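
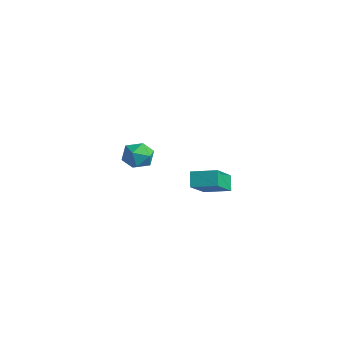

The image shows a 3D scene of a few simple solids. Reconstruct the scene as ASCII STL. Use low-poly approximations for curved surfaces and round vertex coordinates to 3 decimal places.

solid 
facet normal 0.518 0.616 0.593
outer loop
vertex -2.936 -2.558 -3.856
vertex -3.03 -3.11 -3.2
vertex -2.35 -3.177 -3.725
endloop
endfacet
facet normal 0.733 0.675 -0.085
outer loop
vertex -2.936 -2.558 -3.856
vertex -2.35 -3.177 -3.725
vertex -2.612 -2.994 -4.526
endloop
endfacet
facet normal 0.167 0.861 -0.480
outer loop
vertex -2.936 -2.558 -3.856
vertex -2.612 -2.994 -4.526
vertex -3.455 -2.813 -4.495
endloop
endfacet
facet normal -0.396 0.917 -0.044
outer loop
vertex -2.936 -2.558 -3.856
vertex -3.455 -2.813 -4.495
vertex -3.713 -2.885 -3.676
endloop
endfacet
facet normal -0.179 0.765 0.618
outer loop
vertex -2.936 -2.558 -3.856
vertex -3.713 -2.885 -3.676
vertex -3.03 -3.11 -3.2
endloop
endfacet
facet normal 0.952 0.032 -0.304
outer loop
vertex -2.612 -2.994 -4.526
vertex -2.35 -3.177 -3.725
vertex -2.507 -3.815 -4.284
endloop
endfacet
facet normal 0.606 -0.064 0.793
outer loop
vertex -2.35 -3.177 -3.725
vertex -3.03 -3.11 -3.2
vertex -2.765 -3.887 -3.465
endloop
endfacet
facet normal -0.522 0.179 0.834
outer loop
vertex -3.03 -3.11 -3.2
vertex -3.713 -2.885 -3.676
vertex -3.608 -3.706 -3.434
endloop
endfacet
facet normal -0.874 0.424 -0.238
outer loop
vertex -3.713 -2.885 -3.676
vertex -3.455 -2.813 -4.495
vertex -3.87 -3.523 -4.235
endloop
endfacet
facet normal 0.037 0.334 -0.942
outer loop
vertex -3.455 -2.813 -4.495
vertex -2.612 -2.994 -4.526
vertex -3.19 -3.59 -4.76
endloop
endfacet
facet normal 0.396 -0.917 0.044
outer loop
vertex -3.284 -4.142 -4.104
vertex -2.507 -3.815 -4.284
vertex -2.765 -3.887 -3.465
endloop
endfacet
facet normal -0.167 -0.861 0.480
outer loop
vertex -3.284 -4.142 -4.104
vertex -2.765 -3.887 -3.465
vertex -3.608 -3.706 -3.434
endloop
endfacet
facet normal -0.733 -0.675 0.085
outer loop
vertex -3.284 -4.142 -4.104
vertex -3.608 -3.706 -3.434
vertex -3.87 -3.523 -4.235
endloop
endfacet
facet normal -0.518 -0.616 -0.593
outer loop
vertex -3.284 -4.142 -4.104
vertex -3.87 -3.523 -4.235
vertex -3.19 -3.59 -4.76
endloop
endfacet
facet normal 0.179 -0.765 -0.618
outer loop
vertex -3.284 -4.142 -4.104
vertex -3.19 -3.59 -4.76
vertex -2.507 -3.815 -4.284
endloop
endfacet
facet normal 0.874 -0.424 0.238
outer loop
vertex -2.765 -3.887 -3.465
vertex -2.507 -3.815 -4.284
vertex -2.35 -3.177 -3.725
endloop
endfacet
facet normal -0.037 -0.334 0.942
outer loop
vertex -3.608 -3.706 -3.434
vertex -2.765 -3.887 -3.465
vertex -3.03 -3.11 -3.2
endloop
endfacet
facet normal -0.952 -0.032 0.304
outer loop
vertex -3.87 -3.523 -4.235
vertex -3.608 -3.706 -3.434
vertex -3.713 -2.885 -3.676
endloop
endfacet
facet normal -0.606 0.064 -0.793
outer loop
vertex -3.19 -3.59 -4.76
vertex -3.87 -3.523 -4.235
vertex -3.455 -2.813 -4.495
endloop
endfacet
facet normal 0.522 -0.179 -0.834
outer loop
vertex -2.507 -3.815 -4.284
vertex -3.19 -3.59 -4.76
vertex -2.612 -2.994 -4.526
endloop
endfacet
facet normal -0.730 -0.653 -0.201
outer loop
vertex 2.35 -4.252 -2.1
vertex 1.455 -2.866 -3.351
vertex 2.805 -4.557 -2.763
endloop
endfacet
facet normal 0.432 -0.669 0.604
outer loop
vertex 3.725 -3.734 -2.509
vertex 2.35 -4.252 -2.1
vertex 2.805 -4.557 -2.763
endloop
endfacet
facet normal -0.730 -0.653 -0.202
outer loop
vertex 2.805 -4.557 -2.763
vertex 1.455 -2.866 -3.351
vertex 1.911 -3.171 -4.014
endloop
endfacet
facet normal 0.530 -0.354 -0.771
outer loop
vertex 1.911 -3.171 -4.014
vertex 3.725 -3.734 -2.509
vertex 2.805 -4.557 -2.763
endloop
endfacet
facet normal -0.529 0.354 0.771
outer loop
vertex 2.35 -4.252 -2.1
vertex 2.375 -2.043 -3.097
vertex 1.455 -2.866 -3.351
endloop
endfacet
facet normal 0.432 -0.669 0.605
outer loop
vertex 3.269 -3.429 -1.846
vertex 2.35 -4.252 -2.1
vertex 3.725 -3.734 -2.509
endloop
endfacet
facet normal -0.530 0.354 0.771
outer loop
vertex 3.269 -3.429 -1.846
vertex 2.375 -2.043 -3.097
vertex 2.35 -4.252 -2.1
endloop
endfacet
facet normal -0.432 0.669 -0.605
outer loop
vertex 1.455 -2.866 -3.351
vertex 2.375 -2.043 -3.097
vertex 1.911 -3.171 -4.014
endloop
endfacet
facet normal 0.530 -0.354 -0.771
outer loop
vertex 2.83 -2.348 -3.76
vertex 3.725 -3.734 -2.509
vertex 1.911 -3.171 -4.014
endloop
endfacet
facet normal -0.432 0.669 -0.604
outer loop
vertex 1.911 -3.171 -4.014
vertex 2.375 -2.043 -3.097
vertex 2.83 -2.348 -3.76
endloop
endfacet
facet normal 0.730 0.653 0.202
outer loop
vertex 2.83 -2.348 -3.76
vertex 3.269 -3.429 -1.846
vertex 3.725 -3.734 -2.509
endloop
endfacet
facet normal 0.730 0.653 0.201
outer loop
vertex 2.375 -2.043 -3.097
vertex 3.269 -3.429 -1.846
vertex 2.83 -2.348 -3.76
endloop
endfacet

endsolid


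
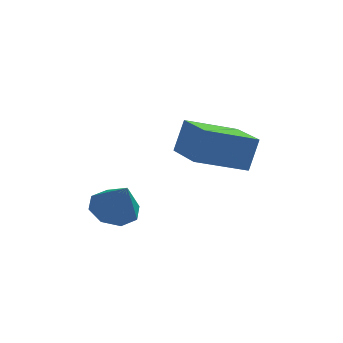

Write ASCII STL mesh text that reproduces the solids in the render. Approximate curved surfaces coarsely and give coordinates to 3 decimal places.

solid 
facet normal -0.363 0.396 -0.843
outer loop
vertex -0.164 -0.34 -3.807
vertex -0.835 -0.204 -3.454
vertex -0.181 0.191 -3.55
endloop
endfacet
facet normal 0.991 -0.031 0.130
outer loop
vertex -0.164 -0.34 -3.807
vertex -0.181 0.191 -3.55
vertex -0.365 -0.716 -2.366
endloop
endfacet
facet normal -0.363 0.397 -0.843
outer loop
vertex -0.181 0.191 -3.55
vertex -0.835 -0.204 -3.454
vertex -0.581 0.49 -3.237
endloop
endfacet
facet normal 0.734 0.479 0.481
outer loop
vertex -0.181 0.191 -3.55
vertex -0.581 0.49 -3.237
vertex -0.365 -0.716 -2.366
endloop
endfacet
facet normal -0.364 0.397 -0.843
outer loop
vertex -0.581 0.49 -3.237
vertex -0.835 -0.204 -3.454
vertex -1.13 0.382 -3.051
endloop
endfacet
facet normal 0.150 0.596 0.789
outer loop
vertex -0.581 0.49 -3.237
vertex -1.13 0.382 -3.051
vertex -0.365 -0.716 -2.366
endloop
endfacet
facet normal -0.365 0.396 -0.843
outer loop
vertex -1.13 0.382 -3.051
vertex -0.835 -0.204 -3.454
vertex -1.506 -0.069 -3.1
endloop
endfacet
facet normal -0.418 0.253 0.873
outer loop
vertex -1.13 0.382 -3.051
vertex -1.506 -0.069 -3.1
vertex -0.365 -0.716 -2.366
endloop
endfacet
facet normal -0.365 0.397 -0.842
outer loop
vertex -1.506 -0.069 -3.1
vertex -0.835 -0.204 -3.454
vertex -1.489 -0.599 -3.357
endloop
endfacet
facet normal -0.639 -0.352 0.684
outer loop
vertex -1.506 -0.069 -3.1
vertex -1.489 -0.599 -3.357
vertex -0.365 -0.716 -2.366
endloop
endfacet
facet normal -0.364 0.396 -0.843
outer loop
vertex -1.489 -0.599 -3.357
vertex -0.835 -0.204 -3.454
vertex -1.089 -0.898 -3.67
endloop
endfacet
facet normal -0.383 -0.861 0.333
outer loop
vertex -1.489 -0.599 -3.357
vertex -1.089 -0.898 -3.67
vertex -0.365 -0.716 -2.366
endloop
endfacet
facet normal -0.365 0.396 -0.843
outer loop
vertex -1.089 -0.898 -3.67
vertex -0.835 -0.204 -3.454
vertex -0.541 -0.791 -3.857
endloop
endfacet
facet normal 0.200 -0.979 0.026
outer loop
vertex -1.089 -0.898 -3.67
vertex -0.541 -0.791 -3.857
vertex -0.365 -0.716 -2.366
endloop
endfacet
facet normal -0.363 0.397 -0.843
outer loop
vertex -0.541 -0.791 -3.857
vertex -0.835 -0.204 -3.454
vertex -0.164 -0.34 -3.807
endloop
endfacet
facet normal 0.769 -0.636 -0.059
outer loop
vertex -0.541 -0.791 -3.857
vertex -0.164 -0.34 -3.807
vertex -0.365 -0.716 -2.366
endloop
endfacet
facet normal -0.865 -0.379 0.329
outer loop
vertex 1.754 -0.553 -0.076
vertex 0.992 0.925 -0.378
vertex 1.503 -0.898 -1.133
endloop
endfacet
facet normal 0.451 -0.875 0.178
outer loop
vertex 2.948 -0.265 -1.682
vertex 1.754 -0.553 -0.076
vertex 1.503 -0.898 -1.133
endloop
endfacet
facet normal -0.865 -0.379 0.329
outer loop
vertex 1.503 -0.898 -1.133
vertex 0.992 0.925 -0.378
vertex 0.741 0.58 -1.435
endloop
endfacet
facet normal -0.220 -0.303 -0.927
outer loop
vertex 0.741 0.58 -1.435
vertex 2.948 -0.265 -1.682
vertex 1.503 -0.898 -1.133
endloop
endfacet
facet normal 0.220 0.303 0.927
outer loop
vertex 1.754 -0.553 -0.076
vertex 2.437 1.558 -0.927
vertex 0.992 0.925 -0.378
endloop
endfacet
facet normal 0.451 -0.875 0.178
outer loop
vertex 3.199 0.08 -0.625
vertex 1.754 -0.553 -0.076
vertex 2.948 -0.265 -1.682
endloop
endfacet
facet normal 0.220 0.303 0.927
outer loop
vertex 3.199 0.08 -0.625
vertex 2.437 1.558 -0.927
vertex 1.754 -0.553 -0.076
endloop
endfacet
facet normal -0.451 0.875 -0.178
outer loop
vertex 0.992 0.925 -0.378
vertex 2.437 1.558 -0.927
vertex 0.741 0.58 -1.435
endloop
endfacet
facet normal -0.220 -0.303 -0.927
outer loop
vertex 2.186 1.213 -1.984
vertex 2.948 -0.265 -1.682
vertex 0.741 0.58 -1.435
endloop
endfacet
facet normal -0.451 0.875 -0.178
outer loop
vertex 0.741 0.58 -1.435
vertex 2.437 1.558 -0.927
vertex 2.186 1.213 -1.984
endloop
endfacet
facet normal 0.865 0.379 -0.329
outer loop
vertex 2.186 1.213 -1.984
vertex 3.199 0.08 -0.625
vertex 2.948 -0.265 -1.682
endloop
endfacet
facet normal 0.865 0.379 -0.329
outer loop
vertex 2.437 1.558 -0.927
vertex 3.199 0.08 -0.625
vertex 2.186 1.213 -1.984
endloop
endfacet

endsolid


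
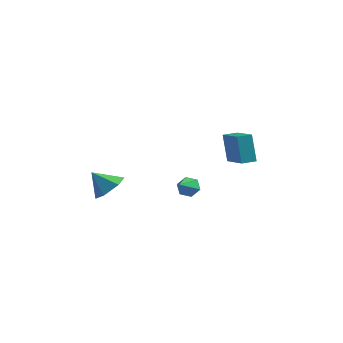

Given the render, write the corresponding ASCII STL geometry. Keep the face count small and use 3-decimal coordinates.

solid 
facet normal -0.037 0.839 -0.543
outer loop
vertex 0.625 3.803 -2.079
vertex 0.312 4.121 -1.566
vertex 0.991 4.126 -1.605
endloop
endfacet
facet normal 0.799 -0.550 -0.242
outer loop
vertex 0.625 3.803 -2.079
vertex 0.991 4.126 -1.605
vertex 0.368 2.839 -0.734
endloop
endfacet
facet normal -0.037 0.838 -0.544
outer loop
vertex 0.991 4.126 -1.605
vertex 0.312 4.121 -1.566
vertex 0.677 4.445 -1.092
endloop
endfacet
facet normal 0.841 -0.041 0.540
outer loop
vertex 0.991 4.126 -1.605
vertex 0.677 4.445 -1.092
vertex 0.368 2.839 -0.734
endloop
endfacet
facet normal -0.037 0.838 -0.544
outer loop
vertex 0.677 4.445 -1.092
vertex 0.312 4.121 -1.566
vertex -0.002 4.44 -1.053
endloop
endfacet
facet normal 0.055 0.207 0.977
outer loop
vertex 0.677 4.445 -1.092
vertex -0.002 4.44 -1.053
vertex 0.368 2.839 -0.734
endloop
endfacet
facet normal -0.036 0.839 -0.544
outer loop
vertex -0.002 4.44 -1.053
vertex 0.312 4.121 -1.566
vertex -0.367 4.117 -1.527
endloop
endfacet
facet normal -0.773 -0.053 0.632
outer loop
vertex -0.002 4.44 -1.053
vertex -0.367 4.117 -1.527
vertex 0.368 2.839 -0.734
endloop
endfacet
facet normal -0.036 0.838 -0.544
outer loop
vertex -0.367 4.117 -1.527
vertex 0.312 4.121 -1.566
vertex -0.054 3.798 -2.039
endloop
endfacet
facet normal -0.815 -0.561 -0.149
outer loop
vertex -0.367 4.117 -1.527
vertex -0.054 3.798 -2.039
vertex 0.368 2.839 -0.734
endloop
endfacet
facet normal -0.038 0.839 -0.543
outer loop
vertex -0.054 3.798 -2.039
vertex 0.312 4.121 -1.566
vertex 0.625 3.803 -2.079
endloop
endfacet
facet normal -0.029 -0.810 -0.586
outer loop
vertex -0.054 3.798 -2.039
vertex 0.625 3.803 -2.079
vertex 0.368 2.839 -0.734
endloop
endfacet
facet normal -0.695 0.621 -0.362
outer loop
vertex 2.407 3.766 2.987
vertex 2.962 4.383 2.981
vertex 2.867 3.335 1.365
endloop
endfacet
facet normal -0.670 -0.742 0.007
outer loop
vertex 4.158 2.177 2.039
vertex 2.407 3.766 2.987
vertex 2.867 3.335 1.365
endloop
endfacet
facet normal -0.693 0.622 -0.363
outer loop
vertex 2.867 3.335 1.365
vertex 2.962 4.383 2.981
vertex 3.423 3.951 1.359
endloop
endfacet
facet normal 0.264 -0.248 -0.932
outer loop
vertex 3.423 3.951 1.359
vertex 4.158 2.177 2.039
vertex 2.867 3.335 1.365
endloop
endfacet
facet normal -0.265 0.247 0.932
outer loop
vertex 2.407 3.766 2.987
vertex 4.253 3.225 3.655
vertex 2.962 4.383 2.981
endloop
endfacet
facet normal -0.670 -0.742 0.007
outer loop
vertex 3.697 2.609 3.661
vertex 2.407 3.766 2.987
vertex 4.158 2.177 2.039
endloop
endfacet
facet normal -0.265 0.248 0.932
outer loop
vertex 3.697 2.609 3.661
vertex 4.253 3.225 3.655
vertex 2.407 3.766 2.987
endloop
endfacet
facet normal 0.670 0.742 -0.007
outer loop
vertex 2.962 4.383 2.981
vertex 4.253 3.225 3.655
vertex 3.423 3.951 1.359
endloop
endfacet
facet normal 0.265 -0.247 -0.932
outer loop
vertex 4.713 2.794 2.033
vertex 4.158 2.177 2.039
vertex 3.423 3.951 1.359
endloop
endfacet
facet normal 0.670 0.743 -0.007
outer loop
vertex 3.423 3.951 1.359
vertex 4.253 3.225 3.655
vertex 4.713 2.794 2.033
endloop
endfacet
facet normal 0.695 -0.621 0.363
outer loop
vertex 4.713 2.794 2.033
vertex 3.697 2.609 3.661
vertex 4.158 2.177 2.039
endloop
endfacet
facet normal 0.694 -0.623 0.362
outer loop
vertex 4.253 3.225 3.655
vertex 3.697 2.609 3.661
vertex 4.713 2.794 2.033
endloop
endfacet
facet normal 0.687 0.109 -0.718
outer loop
vertex -2.451 2.055 -0.474
vertex -2.995 1.448 -1.087
vertex -3.158 2.455 -1.09
endloop
endfacet
facet normal -0.175 0.722 0.670
outer loop
vertex -2.451 2.055 -0.474
vertex -3.158 2.455 -1.09
vertex -3.985 1.292 -0.053
endloop
endfacet
facet normal 0.688 0.109 -0.717
outer loop
vertex -3.158 2.455 -1.09
vertex -2.995 1.448 -1.087
vertex -3.702 1.848 -1.704
endloop
endfacet
facet normal -0.779 0.622 0.076
outer loop
vertex -3.158 2.455 -1.09
vertex -3.702 1.848 -1.704
vertex -3.985 1.292 -0.053
endloop
endfacet
facet normal 0.688 0.108 -0.718
outer loop
vertex -3.702 1.848 -1.704
vertex -2.995 1.448 -1.087
vertex -3.539 0.841 -1.7
endloop
endfacet
facet normal -0.963 -0.157 -0.218
outer loop
vertex -3.702 1.848 -1.704
vertex -3.539 0.841 -1.7
vertex -3.985 1.292 -0.053
endloop
endfacet
facet normal 0.688 0.108 -0.718
outer loop
vertex -3.539 0.841 -1.7
vertex -2.995 1.448 -1.087
vertex -2.832 0.441 -1.083
endloop
endfacet
facet normal -0.544 -0.835 0.081
outer loop
vertex -3.539 0.841 -1.7
vertex -2.832 0.441 -1.083
vertex -3.985 1.292 -0.053
endloop
endfacet
facet normal 0.688 0.108 -0.718
outer loop
vertex -2.832 0.441 -1.083
vertex -2.995 1.448 -1.087
vertex -2.288 1.048 -0.47
endloop
endfacet
facet normal 0.060 -0.735 0.675
outer loop
vertex -2.832 0.441 -1.083
vertex -2.288 1.048 -0.47
vertex -3.985 1.292 -0.053
endloop
endfacet
facet normal 0.688 0.108 -0.718
outer loop
vertex -2.288 1.048 -0.47
vertex -2.995 1.448 -1.087
vertex -2.451 2.055 -0.474
endloop
endfacet
facet normal 0.244 0.043 0.969
outer loop
vertex -2.288 1.048 -0.47
vertex -2.451 2.055 -0.474
vertex -3.985 1.292 -0.053
endloop
endfacet

endsolid


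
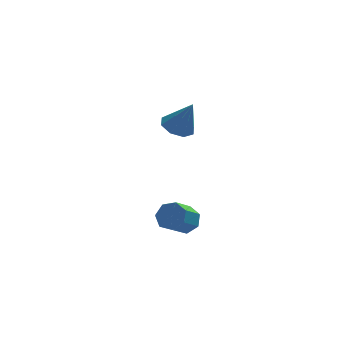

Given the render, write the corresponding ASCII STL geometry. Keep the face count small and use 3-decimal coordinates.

solid 
facet normal 0.570 0.516 -0.639
outer loop
vertex -1.74 -1.079 -2.913
vertex -2.042 -1.429 -3.465
vertex -2.251 -0.814 -3.155
endloop
endfacet
facet normal 0.071 0.744 0.664
outer loop
vertex -1.74 -1.079 -2.913
vertex -2.251 -0.814 -3.155
vertex -2.515 -1.781 -2.043
endloop
endfacet
facet normal 0.073 0.744 0.664
outer loop
vertex -2.515 -1.781 -2.043
vertex -2.251 -0.814 -3.155
vertex -3.026 -1.515 -2.285
endloop
endfacet
facet normal -0.571 -0.515 0.640
outer loop
vertex -2.515 -1.781 -2.043
vertex -3.026 -1.515 -2.285
vertex -2.818 -2.131 -2.595
endloop
endfacet
facet normal 0.570 0.516 -0.640
outer loop
vertex -2.251 -0.814 -3.155
vertex -2.042 -1.429 -3.465
vertex -2.605 -1.012 -3.63
endloop
endfacet
facet normal -0.595 0.796 0.112
outer loop
vertex -2.251 -0.814 -3.155
vertex -2.605 -1.012 -3.63
vertex -3.026 -1.515 -2.285
endloop
endfacet
facet normal -0.594 0.797 0.112
outer loop
vertex -3.026 -1.515 -2.285
vertex -2.605 -1.012 -3.63
vertex -3.381 -1.713 -2.76
endloop
endfacet
facet normal -0.570 -0.515 0.640
outer loop
vertex -3.026 -1.515 -2.285
vertex -3.381 -1.713 -2.76
vertex -2.818 -2.131 -2.595
endloop
endfacet
facet normal 0.570 0.516 -0.640
outer loop
vertex -2.605 -1.012 -3.63
vertex -2.042 -1.429 -3.465
vertex -2.536 -1.524 -3.981
endloop
endfacet
facet normal -0.814 0.250 -0.525
outer loop
vertex -2.605 -1.012 -3.63
vertex -2.536 -1.524 -3.981
vertex -3.381 -1.713 -2.76
endloop
endfacet
facet normal -0.814 0.248 -0.525
outer loop
vertex -3.381 -1.713 -2.76
vertex -2.536 -1.524 -3.981
vertex -3.311 -2.226 -3.111
endloop
endfacet
facet normal -0.570 -0.515 0.640
outer loop
vertex -3.381 -1.713 -2.76
vertex -3.311 -2.226 -3.111
vertex -2.818 -2.131 -2.595
endloop
endfacet
facet normal 0.570 0.516 -0.640
outer loop
vertex -2.536 -1.524 -3.981
vertex -2.042 -1.429 -3.465
vertex -2.094 -1.965 -3.943
endloop
endfacet
facet normal -0.420 -0.487 -0.766
outer loop
vertex -2.536 -1.524 -3.981
vertex -2.094 -1.965 -3.943
vertex -3.311 -2.226 -3.111
endloop
endfacet
facet normal -0.419 -0.487 -0.766
outer loop
vertex -3.311 -2.226 -3.111
vertex -2.094 -1.965 -3.943
vertex -2.869 -2.666 -3.073
endloop
endfacet
facet normal -0.569 -0.517 0.639
outer loop
vertex -3.311 -2.226 -3.111
vertex -2.869 -2.666 -3.073
vertex -2.818 -2.131 -2.595
endloop
endfacet
facet normal 0.570 0.515 -0.640
outer loop
vertex -2.094 -1.965 -3.943
vertex -2.042 -1.429 -3.465
vertex -1.614 -2.002 -3.545
endloop
endfacet
facet normal 0.291 -0.855 -0.430
outer loop
vertex -2.094 -1.965 -3.943
vertex -1.614 -2.002 -3.545
vertex -2.869 -2.666 -3.073
endloop
endfacet
facet normal 0.290 -0.854 -0.431
outer loop
vertex -2.869 -2.666 -3.073
vertex -1.614 -2.002 -3.545
vertex -2.389 -2.704 -2.675
endloop
endfacet
facet normal -0.570 -0.516 0.639
outer loop
vertex -2.869 -2.666 -3.073
vertex -2.389 -2.704 -2.675
vertex -2.818 -2.131 -2.595
endloop
endfacet
facet normal 0.570 0.515 -0.640
outer loop
vertex -1.614 -2.002 -3.545
vertex -2.042 -1.429 -3.465
vertex -1.456 -1.608 -3.087
endloop
endfacet
facet normal 0.782 -0.580 0.229
outer loop
vertex -1.614 -2.002 -3.545
vertex -1.456 -1.608 -3.087
vertex -2.389 -2.704 -2.675
endloop
endfacet
facet normal 0.782 -0.580 0.229
outer loop
vertex -2.389 -2.704 -2.675
vertex -1.456 -1.608 -3.087
vertex -2.231 -2.31 -2.217
endloop
endfacet
facet normal -0.569 -0.516 0.640
outer loop
vertex -2.389 -2.704 -2.675
vertex -2.231 -2.31 -2.217
vertex -2.818 -2.131 -2.595
endloop
endfacet
facet normal 0.570 0.516 -0.639
outer loop
vertex -1.456 -1.608 -3.087
vertex -2.042 -1.429 -3.465
vertex -1.74 -1.079 -2.913
endloop
endfacet
facet normal 0.685 0.132 0.717
outer loop
vertex -1.456 -1.608 -3.087
vertex -1.74 -1.079 -2.913
vertex -2.231 -2.31 -2.217
endloop
endfacet
facet normal 0.685 0.132 0.717
outer loop
vertex -2.231 -2.31 -2.217
vertex -1.74 -1.079 -2.913
vertex -2.515 -1.781 -2.043
endloop
endfacet
facet normal -0.569 -0.516 0.640
outer loop
vertex -2.231 -2.31 -2.217
vertex -2.515 -1.781 -2.043
vertex -2.818 -2.131 -2.595
endloop
endfacet
facet normal -0.353 0.221 -0.909
outer loop
vertex -0.58 3.198 -1.303
vertex -1.187 3.647 -0.958
vertex -0.415 3.806 -1.219
endloop
endfacet
facet normal 0.964 -0.264 0.017
outer loop
vertex -0.58 3.198 -1.303
vertex -0.415 3.806 -1.219
vertex -0.593 3.273 0.578
endloop
endfacet
facet normal -0.353 0.221 -0.909
outer loop
vertex -0.415 3.806 -1.219
vertex -1.187 3.647 -0.958
vertex -0.703 4.321 -0.982
endloop
endfacet
facet normal 0.891 0.403 0.208
outer loop
vertex -0.415 3.806 -1.219
vertex -0.703 4.321 -0.982
vertex -0.593 3.273 0.578
endloop
endfacet
facet normal -0.353 0.221 -0.909
outer loop
vertex -0.703 4.321 -0.982
vertex -1.187 3.647 -0.958
vertex -1.274 4.441 -0.731
endloop
endfacet
facet normal 0.382 0.779 0.497
outer loop
vertex -0.703 4.321 -0.982
vertex -1.274 4.441 -0.731
vertex -0.593 3.273 0.578
endloop
endfacet
facet normal -0.351 0.222 -0.910
outer loop
vertex -1.274 4.441 -0.731
vertex -1.187 3.647 -0.958
vertex -1.794 4.097 -0.614
endloop
endfacet
facet normal -0.267 0.646 0.715
outer loop
vertex -1.274 4.441 -0.731
vertex -1.794 4.097 -0.614
vertex -0.593 3.273 0.578
endloop
endfacet
facet normal -0.352 0.221 -0.910
outer loop
vertex -1.794 4.097 -0.614
vertex -1.187 3.647 -0.958
vertex -1.959 3.489 -0.698
endloop
endfacet
facet normal -0.673 0.081 0.735
outer loop
vertex -1.794 4.097 -0.614
vertex -1.959 3.489 -0.698
vertex -0.593 3.273 0.578
endloop
endfacet
facet normal -0.352 0.222 -0.909
outer loop
vertex -1.959 3.489 -0.698
vertex -1.187 3.647 -0.958
vertex -1.672 2.974 -0.935
endloop
endfacet
facet normal -0.601 -0.585 0.544
outer loop
vertex -1.959 3.489 -0.698
vertex -1.672 2.974 -0.935
vertex -0.593 3.273 0.578
endloop
endfacet
facet normal -0.351 0.222 -0.909
outer loop
vertex -1.672 2.974 -0.935
vertex -1.187 3.647 -0.958
vertex -1.101 2.854 -1.185
endloop
endfacet
facet normal -0.091 -0.963 0.255
outer loop
vertex -1.672 2.974 -0.935
vertex -1.101 2.854 -1.185
vertex -0.593 3.273 0.578
endloop
endfacet
facet normal -0.352 0.222 -0.909
outer loop
vertex -1.101 2.854 -1.185
vertex -1.187 3.647 -0.958
vertex -0.58 3.198 -1.303
endloop
endfacet
facet normal 0.556 -0.830 0.037
outer loop
vertex -1.101 2.854 -1.185
vertex -0.58 3.198 -1.303
vertex -0.593 3.273 0.578
endloop
endfacet

endsolid


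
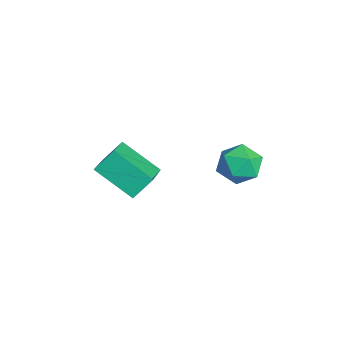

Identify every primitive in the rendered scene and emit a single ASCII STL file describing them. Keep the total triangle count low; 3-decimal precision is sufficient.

solid 
facet normal -0.839 0.319 -0.441
outer loop
vertex -5.053 -4.07 -3.096
vertex -5.195 -3.233 -2.22
vertex -3.964 -2.73 -4.201
endloop
endfacet
facet normal 0.116 -0.686 -0.718
outer loop
vertex -2.285 -3.367 -3.32
vertex -5.053 -4.07 -3.096
vertex -3.964 -2.73 -4.201
endloop
endfacet
facet normal -0.839 0.318 -0.441
outer loop
vertex -3.964 -2.73 -4.201
vertex -5.195 -3.233 -2.22
vertex -4.106 -1.892 -3.325
endloop
endfacet
facet normal 0.531 0.654 -0.539
outer loop
vertex -4.106 -1.892 -3.325
vertex -2.285 -3.367 -3.32
vertex -3.964 -2.73 -4.201
endloop
endfacet
facet normal -0.531 -0.654 0.539
outer loop
vertex -5.053 -4.07 -3.096
vertex -3.516 -3.87 -1.339
vertex -5.195 -3.233 -2.22
endloop
endfacet
facet normal 0.116 -0.686 -0.718
outer loop
vertex -3.374 -4.708 -2.215
vertex -5.053 -4.07 -3.096
vertex -2.285 -3.367 -3.32
endloop
endfacet
facet normal -0.531 -0.654 0.539
outer loop
vertex -3.374 -4.708 -2.215
vertex -3.516 -3.87 -1.339
vertex -5.053 -4.07 -3.096
endloop
endfacet
facet normal -0.116 0.686 0.718
outer loop
vertex -5.195 -3.233 -2.22
vertex -3.516 -3.87 -1.339
vertex -4.106 -1.892 -3.325
endloop
endfacet
facet normal 0.531 0.654 -0.539
outer loop
vertex -2.427 -2.53 -2.444
vertex -2.285 -3.367 -3.32
vertex -4.106 -1.892 -3.325
endloop
endfacet
facet normal -0.116 0.686 0.718
outer loop
vertex -4.106 -1.892 -3.325
vertex -3.516 -3.87 -1.339
vertex -2.427 -2.53 -2.444
endloop
endfacet
facet normal 0.839 -0.319 0.440
outer loop
vertex -2.427 -2.53 -2.444
vertex -3.374 -4.708 -2.215
vertex -2.285 -3.367 -3.32
endloop
endfacet
facet normal 0.839 -0.319 0.441
outer loop
vertex -3.516 -3.87 -1.339
vertex -3.374 -4.708 -2.215
vertex -2.427 -2.53 -2.444
endloop
endfacet
facet normal 0.121 -0.083 0.989
outer loop
vertex -3.174 1.215 -1.503
vertex -2.643 0.343 -1.641
vertex -2.152 1.248 -1.625
endloop
endfacet
facet normal 0.075 0.602 0.795
outer loop
vertex -3.174 1.215 -1.503
vertex -2.152 1.248 -1.625
vertex -2.749 1.944 -2.095
endloop
endfacet
facet normal -0.550 0.696 0.462
outer loop
vertex -3.174 1.215 -1.503
vertex -2.749 1.944 -2.095
vertex -3.61 1.467 -2.402
endloop
endfacet
facet normal -0.890 0.069 0.451
outer loop
vertex -3.174 1.215 -1.503
vertex -3.61 1.467 -2.402
vertex -3.544 0.478 -2.121
endloop
endfacet
facet normal -0.476 -0.413 0.777
outer loop
vertex -3.174 1.215 -1.503
vertex -3.544 0.478 -2.121
vertex -2.643 0.343 -1.641
endloop
endfacet
facet normal 0.597 0.733 0.326
outer loop
vertex -2.749 1.944 -2.095
vertex -2.152 1.248 -1.625
vertex -1.956 1.522 -2.599
endloop
endfacet
facet normal 0.670 -0.375 0.640
outer loop
vertex -2.152 1.248 -1.625
vertex -2.643 0.343 -1.641
vertex -1.89 0.533 -2.318
endloop
endfacet
facet normal -0.294 -0.908 0.297
outer loop
vertex -2.643 0.343 -1.641
vertex -3.544 0.478 -2.121
vertex -2.751 0.056 -2.625
endloop
endfacet
facet normal -0.964 -0.130 -0.231
outer loop
vertex -3.544 0.478 -2.121
vertex -3.61 1.467 -2.402
vertex -3.348 0.752 -3.095
endloop
endfacet
facet normal -0.414 0.885 -0.213
outer loop
vertex -3.61 1.467 -2.402
vertex -2.749 1.944 -2.095
vertex -2.857 1.657 -3.079
endloop
endfacet
facet normal 0.890 -0.069 -0.451
outer loop
vertex -2.326 0.785 -3.217
vertex -1.956 1.522 -2.599
vertex -1.89 0.533 -2.318
endloop
endfacet
facet normal 0.550 -0.696 -0.462
outer loop
vertex -2.326 0.785 -3.217
vertex -1.89 0.533 -2.318
vertex -2.751 0.056 -2.625
endloop
endfacet
facet normal -0.075 -0.602 -0.795
outer loop
vertex -2.326 0.785 -3.217
vertex -2.751 0.056 -2.625
vertex -3.348 0.752 -3.095
endloop
endfacet
facet normal -0.121 0.083 -0.989
outer loop
vertex -2.326 0.785 -3.217
vertex -3.348 0.752 -3.095
vertex -2.857 1.657 -3.079
endloop
endfacet
facet normal 0.476 0.413 -0.777
outer loop
vertex -2.326 0.785 -3.217
vertex -2.857 1.657 -3.079
vertex -1.956 1.522 -2.599
endloop
endfacet
facet normal 0.964 0.130 0.231
outer loop
vertex -1.89 0.533 -2.318
vertex -1.956 1.522 -2.599
vertex -2.152 1.248 -1.625
endloop
endfacet
facet normal 0.414 -0.885 0.213
outer loop
vertex -2.751 0.056 -2.625
vertex -1.89 0.533 -2.318
vertex -2.643 0.343 -1.641
endloop
endfacet
facet normal -0.597 -0.733 -0.326
outer loop
vertex -3.348 0.752 -3.095
vertex -2.751 0.056 -2.625
vertex -3.544 0.478 -2.121
endloop
endfacet
facet normal -0.670 0.375 -0.640
outer loop
vertex -2.857 1.657 -3.079
vertex -3.348 0.752 -3.095
vertex -3.61 1.467 -2.402
endloop
endfacet
facet normal 0.294 0.908 -0.297
outer loop
vertex -1.956 1.522 -2.599
vertex -2.857 1.657 -3.079
vertex -2.749 1.944 -2.095
endloop
endfacet

endsolid


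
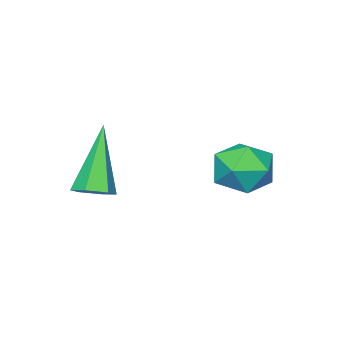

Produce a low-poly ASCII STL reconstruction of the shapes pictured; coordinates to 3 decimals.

solid 
facet normal 0.437 0.289 -0.852
outer loop
vertex 1.527 0.283 0.845
vertex 1.11 0.105 0.571
vertex 1.119 0.605 0.745
endloop
endfacet
facet normal 0.352 0.654 0.669
outer loop
vertex 1.527 0.283 0.845
vertex 1.119 0.605 0.745
vertex 0.25 -0.465 2.249
endloop
endfacet
facet normal 0.437 0.289 -0.852
outer loop
vertex 1.119 0.605 0.745
vertex 1.11 0.105 0.571
vertex 0.702 0.428 0.471
endloop
endfacet
facet normal -0.522 0.808 0.273
outer loop
vertex 1.119 0.605 0.745
vertex 0.702 0.428 0.471
vertex 0.25 -0.465 2.249
endloop
endfacet
facet normal 0.437 0.288 -0.852
outer loop
vertex 0.702 0.428 0.471
vertex 1.11 0.105 0.571
vertex 0.693 -0.073 0.297
endloop
endfacet
facet normal -0.975 0.088 -0.204
outer loop
vertex 0.702 0.428 0.471
vertex 0.693 -0.073 0.297
vertex 0.25 -0.465 2.249
endloop
endfacet
facet normal 0.436 0.290 -0.852
outer loop
vertex 0.693 -0.073 0.297
vertex 1.11 0.105 0.571
vertex 1.102 -0.395 0.397
endloop
endfacet
facet normal -0.550 -0.786 -0.283
outer loop
vertex 0.693 -0.073 0.297
vertex 1.102 -0.395 0.397
vertex 0.25 -0.465 2.249
endloop
endfacet
facet normal 0.437 0.289 -0.852
outer loop
vertex 1.102 -0.395 0.397
vertex 1.11 0.105 0.571
vertex 1.519 -0.218 0.671
endloop
endfacet
facet normal 0.324 -0.939 0.114
outer loop
vertex 1.102 -0.395 0.397
vertex 1.519 -0.218 0.671
vertex 0.25 -0.465 2.249
endloop
endfacet
facet normal 0.437 0.289 -0.852
outer loop
vertex 1.519 -0.218 0.671
vertex 1.11 0.105 0.571
vertex 1.527 0.283 0.845
endloop
endfacet
facet normal 0.777 -0.218 0.591
outer loop
vertex 1.519 -0.218 0.671
vertex 1.527 0.283 0.845
vertex 0.25 -0.465 2.249
endloop
endfacet
facet normal 0.399 0.657 0.639
outer loop
vertex -1.551 2.987 1.337
vertex -1.506 2.395 1.918
vertex -0.87 2.515 1.397
endloop
endfacet
facet normal 0.571 0.820 -0.034
outer loop
vertex -1.551 2.987 1.337
vertex -0.87 2.515 1.397
vertex -1.182 2.701 0.65
endloop
endfacet
facet normal -0.033 0.916 -0.399
outer loop
vertex -1.551 2.987 1.337
vertex -1.182 2.701 0.65
vertex -2.01 2.697 0.71
endloop
endfacet
facet normal -0.579 0.814 0.048
outer loop
vertex -1.551 2.987 1.337
vertex -2.01 2.697 0.71
vertex -2.211 2.508 1.493
endloop
endfacet
facet normal -0.311 0.654 0.690
outer loop
vertex -1.551 2.987 1.337
vertex -2.211 2.508 1.493
vertex -1.506 2.395 1.918
endloop
endfacet
facet normal 0.912 0.259 -0.317
outer loop
vertex -1.182 2.701 0.65
vertex -0.87 2.515 1.397
vertex -0.909 1.932 0.807
endloop
endfacet
facet normal 0.634 -0.004 0.773
outer loop
vertex -0.87 2.515 1.397
vertex -1.506 2.395 1.918
vertex -1.11 1.743 1.59
endloop
endfacet
facet normal -0.517 -0.009 0.856
outer loop
vertex -1.506 2.395 1.918
vertex -2.211 2.508 1.493
vertex -1.938 1.739 1.65
endloop
endfacet
facet normal -0.951 0.250 -0.184
outer loop
vertex -2.211 2.508 1.493
vertex -2.01 2.697 0.71
vertex -2.25 1.925 0.903
endloop
endfacet
facet normal -0.068 0.415 -0.907
outer loop
vertex -2.01 2.697 0.71
vertex -1.182 2.701 0.65
vertex -1.614 2.045 0.382
endloop
endfacet
facet normal 0.579 -0.814 -0.048
outer loop
vertex -1.569 1.453 0.963
vertex -0.909 1.932 0.807
vertex -1.11 1.743 1.59
endloop
endfacet
facet normal 0.033 -0.916 0.399
outer loop
vertex -1.569 1.453 0.963
vertex -1.11 1.743 1.59
vertex -1.938 1.739 1.65
endloop
endfacet
facet normal -0.571 -0.820 0.034
outer loop
vertex -1.569 1.453 0.963
vertex -1.938 1.739 1.65
vertex -2.25 1.925 0.903
endloop
endfacet
facet normal -0.399 -0.657 -0.639
outer loop
vertex -1.569 1.453 0.963
vertex -2.25 1.925 0.903
vertex -1.614 2.045 0.382
endloop
endfacet
facet normal 0.311 -0.654 -0.690
outer loop
vertex -1.569 1.453 0.963
vertex -1.614 2.045 0.382
vertex -0.909 1.932 0.807
endloop
endfacet
facet normal 0.951 -0.250 0.184
outer loop
vertex -1.11 1.743 1.59
vertex -0.909 1.932 0.807
vertex -0.87 2.515 1.397
endloop
endfacet
facet normal 0.068 -0.415 0.907
outer loop
vertex -1.938 1.739 1.65
vertex -1.11 1.743 1.59
vertex -1.506 2.395 1.918
endloop
endfacet
facet normal -0.912 -0.259 0.317
outer loop
vertex -2.25 1.925 0.903
vertex -1.938 1.739 1.65
vertex -2.211 2.508 1.493
endloop
endfacet
facet normal -0.634 0.004 -0.773
outer loop
vertex -1.614 2.045 0.382
vertex -2.25 1.925 0.903
vertex -2.01 2.697 0.71
endloop
endfacet
facet normal 0.517 0.009 -0.856
outer loop
vertex -0.909 1.932 0.807
vertex -1.614 2.045 0.382
vertex -1.182 2.701 0.65
endloop
endfacet

endsolid


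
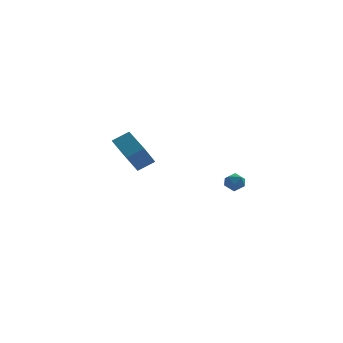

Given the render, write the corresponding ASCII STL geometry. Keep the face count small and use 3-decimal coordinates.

solid 
facet normal -0.330 -0.521 0.787
outer loop
vertex -2.426 2.766 2.769
vertex -3.369 4.461 3.495
vertex -3.427 2.473 2.155
endloop
endfacet
facet normal 0.455 -0.819 -0.350
outer loop
vertex -2.851 3.379 0.785
vertex -2.426 2.766 2.769
vertex -3.427 2.473 2.155
endloop
endfacet
facet normal -0.331 -0.521 0.787
outer loop
vertex -3.427 2.473 2.155
vertex -3.369 4.461 3.495
vertex -4.369 4.168 2.88
endloop
endfacet
facet normal -0.827 -0.242 -0.508
outer loop
vertex -4.369 4.168 2.88
vertex -2.851 3.379 0.785
vertex -3.427 2.473 2.155
endloop
endfacet
facet normal 0.827 0.242 0.508
outer loop
vertex -2.426 2.766 2.769
vertex -2.793 5.367 2.125
vertex -3.369 4.461 3.495
endloop
endfacet
facet normal 0.455 -0.818 -0.350
outer loop
vertex -1.851 3.672 1.4
vertex -2.426 2.766 2.769
vertex -2.851 3.379 0.785
endloop
endfacet
facet normal 0.827 0.242 0.508
outer loop
vertex -1.851 3.672 1.4
vertex -2.793 5.367 2.125
vertex -2.426 2.766 2.769
endloop
endfacet
facet normal -0.455 0.819 0.350
outer loop
vertex -3.369 4.461 3.495
vertex -2.793 5.367 2.125
vertex -4.369 4.168 2.88
endloop
endfacet
facet normal -0.827 -0.242 -0.508
outer loop
vertex -3.794 5.074 1.511
vertex -2.851 3.379 0.785
vertex -4.369 4.168 2.88
endloop
endfacet
facet normal -0.455 0.819 0.351
outer loop
vertex -4.369 4.168 2.88
vertex -2.793 5.367 2.125
vertex -3.794 5.074 1.511
endloop
endfacet
facet normal 0.331 0.521 -0.787
outer loop
vertex -3.794 5.074 1.511
vertex -1.851 3.672 1.4
vertex -2.851 3.379 0.785
endloop
endfacet
facet normal 0.331 0.520 -0.787
outer loop
vertex -2.793 5.367 2.125
vertex -1.851 3.672 1.4
vertex -3.794 5.074 1.511
endloop
endfacet
facet normal -0.935 0.198 -0.295
outer loop
vertex 2.301 -3.162 2.097
vertex 2.077 -3.687 2.453
vertex 2.116 -3.079 2.738
endloop
endfacet
facet normal -0.546 0.796 -0.261
outer loop
vertex 2.301 -3.162 2.097
vertex 2.116 -3.079 2.738
vertex 2.67 -2.775 2.506
endloop
endfacet
facet normal 0.015 0.720 -0.694
outer loop
vertex 2.301 -3.162 2.097
vertex 2.67 -2.775 2.506
vertex 2.973 -3.195 2.077
endloop
endfacet
facet normal -0.026 0.073 -0.997
outer loop
vertex 2.301 -3.162 2.097
vertex 2.973 -3.195 2.077
vertex 2.607 -3.759 2.045
endloop
endfacet
facet normal -0.612 -0.248 -0.751
outer loop
vertex 2.301 -3.162 2.097
vertex 2.607 -3.759 2.045
vertex 2.077 -3.687 2.453
endloop
endfacet
facet normal -0.303 0.862 0.406
outer loop
vertex 2.67 -2.775 2.506
vertex 2.116 -3.079 2.738
vertex 2.673 -3.061 3.115
endloop
endfacet
facet normal -0.931 -0.104 0.350
outer loop
vertex 2.116 -3.079 2.738
vertex 2.077 -3.687 2.453
vertex 2.307 -3.625 3.083
endloop
endfacet
facet normal -0.410 -0.827 -0.386
outer loop
vertex 2.077 -3.687 2.453
vertex 2.607 -3.759 2.045
vertex 2.61 -4.045 2.654
endloop
endfacet
facet normal 0.540 -0.306 -0.784
outer loop
vertex 2.607 -3.759 2.045
vertex 2.973 -3.195 2.077
vertex 3.164 -3.741 2.422
endloop
endfacet
facet normal 0.607 0.738 -0.294
outer loop
vertex 2.973 -3.195 2.077
vertex 2.67 -2.775 2.506
vertex 3.203 -3.133 2.707
endloop
endfacet
facet normal 0.026 -0.073 0.997
outer loop
vertex 2.979 -3.658 3.063
vertex 2.673 -3.061 3.115
vertex 2.307 -3.625 3.083
endloop
endfacet
facet normal -0.015 -0.720 0.694
outer loop
vertex 2.979 -3.658 3.063
vertex 2.307 -3.625 3.083
vertex 2.61 -4.045 2.654
endloop
endfacet
facet normal 0.546 -0.796 0.261
outer loop
vertex 2.979 -3.658 3.063
vertex 2.61 -4.045 2.654
vertex 3.164 -3.741 2.422
endloop
endfacet
facet normal 0.935 -0.198 0.295
outer loop
vertex 2.979 -3.658 3.063
vertex 3.164 -3.741 2.422
vertex 3.203 -3.133 2.707
endloop
endfacet
facet normal 0.612 0.248 0.751
outer loop
vertex 2.979 -3.658 3.063
vertex 3.203 -3.133 2.707
vertex 2.673 -3.061 3.115
endloop
endfacet
facet normal -0.540 0.306 0.784
outer loop
vertex 2.307 -3.625 3.083
vertex 2.673 -3.061 3.115
vertex 2.116 -3.079 2.738
endloop
endfacet
facet normal -0.607 -0.738 0.294
outer loop
vertex 2.61 -4.045 2.654
vertex 2.307 -3.625 3.083
vertex 2.077 -3.687 2.453
endloop
endfacet
facet normal 0.303 -0.862 -0.406
outer loop
vertex 3.164 -3.741 2.422
vertex 2.61 -4.045 2.654
vertex 2.607 -3.759 2.045
endloop
endfacet
facet normal 0.931 0.104 -0.350
outer loop
vertex 3.203 -3.133 2.707
vertex 3.164 -3.741 2.422
vertex 2.973 -3.195 2.077
endloop
endfacet
facet normal 0.410 0.827 0.386
outer loop
vertex 2.673 -3.061 3.115
vertex 3.203 -3.133 2.707
vertex 2.67 -2.775 2.506
endloop
endfacet

endsolid


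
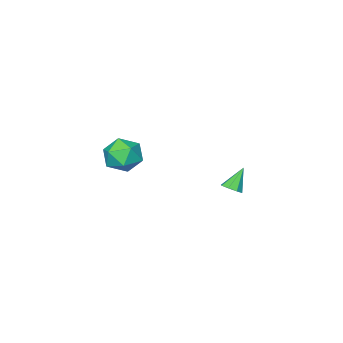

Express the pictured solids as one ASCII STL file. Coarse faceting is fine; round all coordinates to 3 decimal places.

solid 
facet normal 0.580 0.033 -0.814
outer loop
vertex -1.482 3.106 -1.748
vertex -1.904 3.303 -2.041
vertex -1.499 3.527 -1.743
endloop
endfacet
facet normal 0.552 0.012 0.834
outer loop
vertex -1.482 3.106 -1.748
vertex -1.499 3.527 -1.743
vertex -2.676 3.257 -0.959
endloop
endfacet
facet normal 0.580 0.035 -0.814
outer loop
vertex -1.499 3.527 -1.743
vertex -1.904 3.303 -2.041
vertex -1.754 3.816 -1.912
endloop
endfacet
facet normal 0.302 0.666 0.683
outer loop
vertex -1.499 3.527 -1.743
vertex -1.754 3.816 -1.912
vertex -2.676 3.257 -0.959
endloop
endfacet
facet normal 0.581 0.034 -0.813
outer loop
vertex -1.754 3.816 -1.912
vertex -1.904 3.303 -2.041
vertex -2.096 3.805 -2.157
endloop
endfacet
facet normal -0.246 0.921 0.302
outer loop
vertex -1.754 3.816 -1.912
vertex -2.096 3.805 -2.157
vertex -2.676 3.257 -0.959
endloop
endfacet
facet normal 0.581 0.034 -0.813
outer loop
vertex -2.096 3.805 -2.157
vertex -1.904 3.303 -2.041
vertex -2.326 3.5 -2.334
endloop
endfacet
facet normal -0.771 0.631 -0.085
outer loop
vertex -2.096 3.805 -2.157
vertex -2.326 3.5 -2.334
vertex -2.676 3.257 -0.959
endloop
endfacet
facet normal 0.581 0.035 -0.813
outer loop
vertex -2.326 3.5 -2.334
vertex -1.904 3.303 -2.041
vertex -2.308 3.08 -2.339
endloop
endfacet
facet normal -0.967 -0.038 -0.253
outer loop
vertex -2.326 3.5 -2.334
vertex -2.308 3.08 -2.339
vertex -2.676 3.257 -0.959
endloop
endfacet
facet normal 0.581 0.035 -0.813
outer loop
vertex -2.308 3.08 -2.339
vertex -1.904 3.303 -2.041
vertex -2.054 2.79 -2.17
endloop
endfacet
facet normal -0.718 -0.689 -0.103
outer loop
vertex -2.308 3.08 -2.339
vertex -2.054 2.79 -2.17
vertex -2.676 3.257 -0.959
endloop
endfacet
facet normal 0.581 0.034 -0.813
outer loop
vertex -2.054 2.79 -2.17
vertex -1.904 3.303 -2.041
vertex -1.712 2.801 -1.925
endloop
endfacet
facet normal -0.169 -0.946 0.278
outer loop
vertex -2.054 2.79 -2.17
vertex -1.712 2.801 -1.925
vertex -2.676 3.257 -0.959
endloop
endfacet
facet normal 0.581 0.034 -0.813
outer loop
vertex -1.712 2.801 -1.925
vertex -1.904 3.303 -2.041
vertex -1.482 3.106 -1.748
endloop
endfacet
facet normal 0.357 -0.655 0.666
outer loop
vertex -1.712 2.801 -1.925
vertex -1.482 3.106 -1.748
vertex -2.676 3.257 -0.959
endloop
endfacet
facet normal -0.895 0.443 -0.056
outer loop
vertex 3.486 3.532 1.899
vertex 3.091 2.692 1.561
vertex 3.118 2.87 2.533
endloop
endfacet
facet normal -0.502 0.727 0.468
outer loop
vertex 3.486 3.532 1.899
vertex 3.118 2.87 2.533
vertex 3.97 3.327 2.736
endloop
endfacet
facet normal 0.100 0.978 0.182
outer loop
vertex 3.486 3.532 1.899
vertex 3.97 3.327 2.736
vertex 4.47 3.433 1.89
endloop
endfacet
facet normal 0.081 0.850 -0.521
outer loop
vertex 3.486 3.532 1.899
vertex 4.47 3.433 1.89
vertex 3.927 3.04 1.164
endloop
endfacet
facet normal -0.533 0.519 -0.668
outer loop
vertex 3.486 3.532 1.899
vertex 3.927 3.04 1.164
vertex 3.091 2.692 1.561
endloop
endfacet
facet normal -0.329 0.205 0.922
outer loop
vertex 3.97 3.327 2.736
vertex 3.118 2.87 2.533
vertex 3.873 2.36 2.916
endloop
endfacet
facet normal -0.964 -0.254 0.073
outer loop
vertex 3.118 2.87 2.533
vertex 3.091 2.692 1.561
vertex 3.33 1.967 2.19
endloop
endfacet
facet normal -0.380 -0.132 -0.916
outer loop
vertex 3.091 2.692 1.561
vertex 3.927 3.04 1.164
vertex 3.83 2.073 1.344
endloop
endfacet
facet normal 0.615 0.402 -0.678
outer loop
vertex 3.927 3.04 1.164
vertex 4.47 3.433 1.89
vertex 4.682 2.53 1.547
endloop
endfacet
facet normal 0.646 0.611 0.458
outer loop
vertex 4.47 3.433 1.89
vertex 3.97 3.327 2.736
vertex 4.709 2.708 2.519
endloop
endfacet
facet normal -0.081 -0.850 0.521
outer loop
vertex 4.314 1.868 2.181
vertex 3.873 2.36 2.916
vertex 3.33 1.967 2.19
endloop
endfacet
facet normal -0.100 -0.978 -0.182
outer loop
vertex 4.314 1.868 2.181
vertex 3.33 1.967 2.19
vertex 3.83 2.073 1.344
endloop
endfacet
facet normal 0.502 -0.727 -0.468
outer loop
vertex 4.314 1.868 2.181
vertex 3.83 2.073 1.344
vertex 4.682 2.53 1.547
endloop
endfacet
facet normal 0.895 -0.443 0.056
outer loop
vertex 4.314 1.868 2.181
vertex 4.682 2.53 1.547
vertex 4.709 2.708 2.519
endloop
endfacet
facet normal 0.533 -0.519 0.668
outer loop
vertex 4.314 1.868 2.181
vertex 4.709 2.708 2.519
vertex 3.873 2.36 2.916
endloop
endfacet
facet normal -0.615 -0.402 0.678
outer loop
vertex 3.33 1.967 2.19
vertex 3.873 2.36 2.916
vertex 3.118 2.87 2.533
endloop
endfacet
facet normal -0.646 -0.611 -0.458
outer loop
vertex 3.83 2.073 1.344
vertex 3.33 1.967 2.19
vertex 3.091 2.692 1.561
endloop
endfacet
facet normal 0.329 -0.205 -0.922
outer loop
vertex 4.682 2.53 1.547
vertex 3.83 2.073 1.344
vertex 3.927 3.04 1.164
endloop
endfacet
facet normal 0.964 0.254 -0.073
outer loop
vertex 4.709 2.708 2.519
vertex 4.682 2.53 1.547
vertex 4.47 3.433 1.89
endloop
endfacet
facet normal 0.380 0.132 0.916
outer loop
vertex 3.873 2.36 2.916
vertex 4.709 2.708 2.519
vertex 3.97 3.327 2.736
endloop
endfacet

endsolid


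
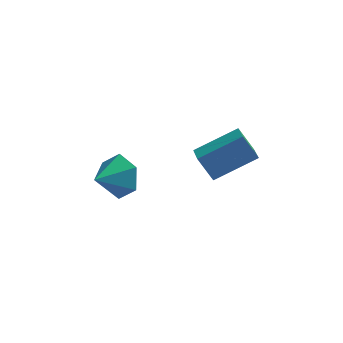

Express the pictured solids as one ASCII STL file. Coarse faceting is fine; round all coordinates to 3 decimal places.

solid 
facet normal 0.515 0.758 -0.401
outer loop
vertex -0.545 4.142 2.253
vertex -1.206 4.218 1.548
vertex -1.312 4.724 2.368
endloop
endfacet
facet normal -0.011 -0.207 0.978
outer loop
vertex -0.545 4.142 2.253
vertex -1.312 4.724 2.368
vertex -1.854 3.262 2.052
endloop
endfacet
facet normal 0.514 0.758 -0.401
outer loop
vertex -1.312 4.724 2.368
vertex -1.206 4.218 1.548
vertex -1.973 4.799 1.662
endloop
endfacet
facet normal -0.719 0.118 0.685
outer loop
vertex -1.312 4.724 2.368
vertex -1.973 4.799 1.662
vertex -1.854 3.262 2.052
endloop
endfacet
facet normal 0.514 0.758 -0.401
outer loop
vertex -1.973 4.799 1.662
vertex -1.206 4.218 1.548
vertex -1.867 4.293 0.842
endloop
endfacet
facet normal -0.993 -0.095 -0.070
outer loop
vertex -1.973 4.799 1.662
vertex -1.867 4.293 0.842
vertex -1.854 3.262 2.052
endloop
endfacet
facet normal 0.514 0.758 -0.401
outer loop
vertex -1.867 4.293 0.842
vertex -1.206 4.218 1.548
vertex -1.099 3.711 0.727
endloop
endfacet
facet normal -0.560 -0.634 -0.534
outer loop
vertex -1.867 4.293 0.842
vertex -1.099 3.711 0.727
vertex -1.854 3.262 2.052
endloop
endfacet
facet normal 0.514 0.758 -0.401
outer loop
vertex -1.099 3.711 0.727
vertex -1.206 4.218 1.548
vertex -0.438 3.636 1.433
endloop
endfacet
facet normal 0.148 -0.959 -0.241
outer loop
vertex -1.099 3.711 0.727
vertex -0.438 3.636 1.433
vertex -1.854 3.262 2.052
endloop
endfacet
facet normal 0.515 0.758 -0.401
outer loop
vertex -0.438 3.636 1.433
vertex -1.206 4.218 1.548
vertex -0.545 4.142 2.253
endloop
endfacet
facet normal 0.422 -0.746 0.515
outer loop
vertex -0.438 3.636 1.433
vertex -0.545 4.142 2.253
vertex -1.854 3.262 2.052
endloop
endfacet
facet normal -0.534 0.119 0.837
outer loop
vertex 1.887 3.066 4.153
vertex 3.291 3.905 4.929
vertex 1.557 3.927 3.82
endloop
endfacet
facet normal -0.776 -0.463 -0.429
outer loop
vertex 2.149 3.795 2.891
vertex 1.887 3.066 4.153
vertex 1.557 3.927 3.82
endloop
endfacet
facet normal -0.534 0.119 0.837
outer loop
vertex 1.557 3.927 3.82
vertex 3.291 3.905 4.929
vertex 2.96 4.766 4.596
endloop
endfacet
facet normal -0.337 0.878 -0.340
outer loop
vertex 2.96 4.766 4.596
vertex 2.149 3.795 2.891
vertex 1.557 3.927 3.82
endloop
endfacet
facet normal 0.337 -0.878 0.340
outer loop
vertex 1.887 3.066 4.153
vertex 3.883 3.773 4.0
vertex 3.291 3.905 4.929
endloop
endfacet
facet normal -0.775 -0.464 -0.429
outer loop
vertex 2.48 2.934 3.224
vertex 1.887 3.066 4.153
vertex 2.149 3.795 2.891
endloop
endfacet
facet normal 0.337 -0.878 0.340
outer loop
vertex 2.48 2.934 3.224
vertex 3.883 3.773 4.0
vertex 1.887 3.066 4.153
endloop
endfacet
facet normal 0.776 0.464 0.428
outer loop
vertex 3.291 3.905 4.929
vertex 3.883 3.773 4.0
vertex 2.96 4.766 4.596
endloop
endfacet
facet normal -0.337 0.878 -0.340
outer loop
vertex 3.553 4.634 3.667
vertex 2.149 3.795 2.891
vertex 2.96 4.766 4.596
endloop
endfacet
facet normal 0.775 0.463 0.429
outer loop
vertex 2.96 4.766 4.596
vertex 3.883 3.773 4.0
vertex 3.553 4.634 3.667
endloop
endfacet
facet normal 0.534 -0.119 -0.837
outer loop
vertex 3.553 4.634 3.667
vertex 2.48 2.934 3.224
vertex 2.149 3.795 2.891
endloop
endfacet
facet normal 0.534 -0.119 -0.837
outer loop
vertex 3.883 3.773 4.0
vertex 2.48 2.934 3.224
vertex 3.553 4.634 3.667
endloop
endfacet

endsolid


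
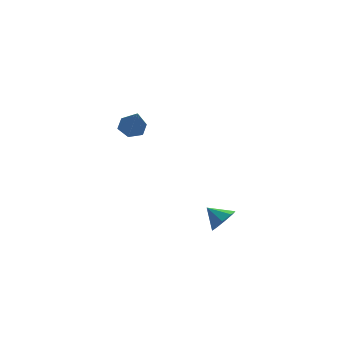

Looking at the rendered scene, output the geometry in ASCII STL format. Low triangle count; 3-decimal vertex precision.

solid 
facet normal 0.064 0.576 -0.815
outer loop
vertex 0.796 3.876 2.504
vertex 0.397 4.531 2.936
vertex 1.274 4.462 2.956
endloop
endfacet
facet normal 0.767 -0.642 0.021
outer loop
vertex 0.796 3.876 2.504
vertex 1.274 4.462 2.956
vertex 0.263 3.309 4.664
endloop
endfacet
facet normal 0.064 0.576 -0.815
outer loop
vertex 1.274 4.462 2.956
vertex 0.397 4.531 2.936
vertex 0.875 5.116 3.387
endloop
endfacet
facet normal 0.815 0.124 0.566
outer loop
vertex 1.274 4.462 2.956
vertex 0.875 5.116 3.387
vertex 0.263 3.309 4.664
endloop
endfacet
facet normal 0.063 0.577 -0.815
outer loop
vertex 0.875 5.116 3.387
vertex 0.397 4.531 2.936
vertex -0.002 5.185 3.368
endloop
endfacet
facet normal 0.027 0.571 0.821
outer loop
vertex 0.875 5.116 3.387
vertex -0.002 5.185 3.368
vertex 0.263 3.309 4.664
endloop
endfacet
facet normal 0.063 0.577 -0.815
outer loop
vertex -0.002 5.185 3.368
vertex 0.397 4.531 2.936
vertex -0.48 4.6 2.917
endloop
endfacet
facet normal -0.809 0.252 0.531
outer loop
vertex -0.002 5.185 3.368
vertex -0.48 4.6 2.917
vertex 0.263 3.309 4.664
endloop
endfacet
facet normal 0.063 0.576 -0.815
outer loop
vertex -0.48 4.6 2.917
vertex 0.397 4.531 2.936
vertex -0.081 3.945 2.485
endloop
endfacet
facet normal -0.858 -0.513 -0.014
outer loop
vertex -0.48 4.6 2.917
vertex -0.081 3.945 2.485
vertex 0.263 3.309 4.664
endloop
endfacet
facet normal 0.063 0.576 -0.815
outer loop
vertex -0.081 3.945 2.485
vertex 0.397 4.531 2.936
vertex 0.796 3.876 2.504
endloop
endfacet
facet normal -0.070 -0.961 -0.269
outer loop
vertex -0.081 3.945 2.485
vertex 0.796 3.876 2.504
vertex 0.263 3.309 4.664
endloop
endfacet
facet normal 0.488 -0.673 -0.556
outer loop
vertex 3.248 -3.539 -0.253
vertex 2.557 -3.538 -0.861
vertex 3.335 -3.058 -0.759
endloop
endfacet
facet normal 0.456 0.604 0.653
outer loop
vertex 3.248 -3.539 -0.253
vertex 3.335 -3.058 -0.759
vertex 1.923 -2.662 -0.139
endloop
endfacet
facet normal 0.489 -0.674 -0.554
outer loop
vertex 3.335 -3.058 -0.759
vertex 2.557 -3.538 -0.861
vertex 2.967 -2.859 -1.326
endloop
endfacet
facet normal 0.318 0.940 0.124
outer loop
vertex 3.335 -3.058 -0.759
vertex 2.967 -2.859 -1.326
vertex 1.923 -2.662 -0.139
endloop
endfacet
facet normal 0.487 -0.674 -0.555
outer loop
vertex 2.967 -2.859 -1.326
vertex 2.557 -3.538 -0.861
vertex 2.359 -3.057 -1.619
endloop
endfacet
facet normal -0.162 0.940 -0.299
outer loop
vertex 2.967 -2.859 -1.326
vertex 2.359 -3.057 -1.619
vertex 1.923 -2.662 -0.139
endloop
endfacet
facet normal 0.488 -0.674 -0.555
outer loop
vertex 2.359 -3.057 -1.619
vertex 2.557 -3.538 -0.861
vertex 1.867 -3.537 -1.469
endloop
endfacet
facet normal -0.704 0.606 -0.369
outer loop
vertex 2.359 -3.057 -1.619
vertex 1.867 -3.537 -1.469
vertex 1.923 -2.662 -0.139
endloop
endfacet
facet normal 0.488 -0.674 -0.555
outer loop
vertex 1.867 -3.537 -1.469
vertex 2.557 -3.538 -0.861
vertex 1.779 -4.018 -0.962
endloop
endfacet
facet normal -0.990 0.133 -0.046
outer loop
vertex 1.867 -3.537 -1.469
vertex 1.779 -4.018 -0.962
vertex 1.923 -2.662 -0.139
endloop
endfacet
facet normal 0.488 -0.674 -0.555
outer loop
vertex 1.779 -4.018 -0.962
vertex 2.557 -3.538 -0.861
vertex 2.147 -4.218 -0.396
endloop
endfacet
facet normal -0.852 -0.202 0.483
outer loop
vertex 1.779 -4.018 -0.962
vertex 2.147 -4.218 -0.396
vertex 1.923 -2.662 -0.139
endloop
endfacet
facet normal 0.489 -0.674 -0.554
outer loop
vertex 2.147 -4.218 -0.396
vertex 2.557 -3.538 -0.861
vertex 2.755 -4.019 -0.102
endloop
endfacet
facet normal -0.372 -0.203 0.906
outer loop
vertex 2.147 -4.218 -0.396
vertex 2.755 -4.019 -0.102
vertex 1.923 -2.662 -0.139
endloop
endfacet
facet normal 0.487 -0.675 -0.555
outer loop
vertex 2.755 -4.019 -0.102
vertex 2.557 -3.538 -0.861
vertex 3.248 -3.539 -0.253
endloop
endfacet
facet normal 0.171 0.131 0.976
outer loop
vertex 2.755 -4.019 -0.102
vertex 3.248 -3.539 -0.253
vertex 1.923 -2.662 -0.139
endloop
endfacet

endsolid


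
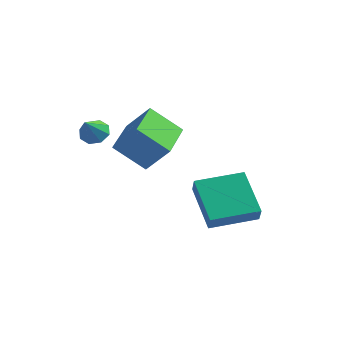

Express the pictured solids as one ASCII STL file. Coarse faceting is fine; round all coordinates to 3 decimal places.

solid 
facet normal -0.718 -0.264 0.645
outer loop
vertex -0.11 -0.367 0.589
vertex -0.599 1.458 0.792
vertex -1.036 -0.494 -0.494
endloop
endfacet
facet normal 0.256 -0.961 -0.107
outer loop
vertex 0.099 -0.078 -1.512
vertex -0.11 -0.367 0.589
vertex -1.036 -0.494 -0.494
endloop
endfacet
facet normal -0.718 -0.264 0.644
outer loop
vertex -1.036 -0.494 -0.494
vertex -0.599 1.458 0.792
vertex -1.524 1.331 -0.291
endloop
endfacet
facet normal -0.647 -0.089 -0.757
outer loop
vertex -1.524 1.331 -0.291
vertex 0.099 -0.078 -1.512
vertex -1.036 -0.494 -0.494
endloop
endfacet
facet normal 0.647 0.089 0.757
outer loop
vertex -0.11 -0.367 0.589
vertex 0.536 1.874 -0.226
vertex -0.599 1.458 0.792
endloop
endfacet
facet normal 0.257 -0.961 -0.107
outer loop
vertex 1.024 0.049 -0.429
vertex -0.11 -0.367 0.589
vertex 0.099 -0.078 -1.512
endloop
endfacet
facet normal 0.647 0.089 0.757
outer loop
vertex 1.024 0.049 -0.429
vertex 0.536 1.874 -0.226
vertex -0.11 -0.367 0.589
endloop
endfacet
facet normal -0.257 0.961 0.106
outer loop
vertex -0.599 1.458 0.792
vertex 0.536 1.874 -0.226
vertex -1.524 1.331 -0.291
endloop
endfacet
facet normal -0.647 -0.089 -0.757
outer loop
vertex -0.39 1.747 -1.309
vertex 0.099 -0.078 -1.512
vertex -1.524 1.331 -0.291
endloop
endfacet
facet normal -0.257 0.961 0.107
outer loop
vertex -1.524 1.331 -0.291
vertex 0.536 1.874 -0.226
vertex -0.39 1.747 -1.309
endloop
endfacet
facet normal 0.718 0.264 -0.644
outer loop
vertex -0.39 1.747 -1.309
vertex 1.024 0.049 -0.429
vertex 0.099 -0.078 -1.512
endloop
endfacet
facet normal 0.718 0.264 -0.645
outer loop
vertex 0.536 1.874 -0.226
vertex 1.024 0.049 -0.429
vertex -0.39 1.747 -1.309
endloop
endfacet
facet normal -0.078 0.685 -0.724
outer loop
vertex -1.571 -0.372 -0.412
vertex -2.015 -0.103 -0.11
vertex -1.418 -0.049 -0.123
endloop
endfacet
facet normal 0.881 -0.469 0.058
outer loop
vertex -1.571 -0.372 -0.412
vertex -1.418 -0.049 -0.123
vertex -1.925 -0.897 0.73
endloop
endfacet
facet normal -0.078 0.685 -0.725
outer loop
vertex -1.418 -0.049 -0.123
vertex -2.015 -0.103 -0.11
vertex -1.614 0.242 0.173
endloop
endfacet
facet normal 0.846 0.029 0.532
outer loop
vertex -1.418 -0.049 -0.123
vertex -1.614 0.242 0.173
vertex -1.925 -0.897 0.73
endloop
endfacet
facet normal -0.077 0.684 -0.725
outer loop
vertex -1.614 0.242 0.173
vertex -2.015 -0.103 -0.11
vertex -2.046 0.331 0.303
endloop
endfacet
facet normal 0.334 0.339 0.879
outer loop
vertex -1.614 0.242 0.173
vertex -2.046 0.331 0.303
vertex -1.925 -0.897 0.73
endloop
endfacet
facet normal -0.077 0.684 -0.725
outer loop
vertex -2.046 0.331 0.303
vertex -2.015 -0.103 -0.11
vertex -2.459 0.166 0.191
endloop
endfacet
facet normal -0.353 0.276 0.894
outer loop
vertex -2.046 0.331 0.303
vertex -2.459 0.166 0.191
vertex -1.925 -0.897 0.73
endloop
endfacet
facet normal -0.077 0.685 -0.725
outer loop
vertex -2.459 0.166 0.191
vertex -2.015 -0.103 -0.11
vertex -2.612 -0.157 -0.098
endloop
endfacet
facet normal -0.815 -0.122 0.567
outer loop
vertex -2.459 0.166 0.191
vertex -2.612 -0.157 -0.098
vertex -1.925 -0.897 0.73
endloop
endfacet
facet normal -0.076 0.684 -0.725
outer loop
vertex -2.612 -0.157 -0.098
vertex -2.015 -0.103 -0.11
vertex -2.416 -0.448 -0.393
endloop
endfacet
facet normal -0.779 -0.619 0.093
outer loop
vertex -2.612 -0.157 -0.098
vertex -2.416 -0.448 -0.393
vertex -1.925 -0.897 0.73
endloop
endfacet
facet normal -0.079 0.685 -0.724
outer loop
vertex -2.416 -0.448 -0.393
vertex -2.015 -0.103 -0.11
vertex -1.985 -0.537 -0.524
endloop
endfacet
facet normal -0.269 -0.929 -0.254
outer loop
vertex -2.416 -0.448 -0.393
vertex -1.985 -0.537 -0.524
vertex -1.925 -0.897 0.73
endloop
endfacet
facet normal -0.077 0.685 -0.724
outer loop
vertex -1.985 -0.537 -0.524
vertex -2.015 -0.103 -0.11
vertex -1.571 -0.372 -0.412
endloop
endfacet
facet normal 0.419 -0.867 -0.269
outer loop
vertex -1.985 -0.537 -0.524
vertex -1.571 -0.372 -0.412
vertex -1.925 -0.897 0.73
endloop
endfacet
facet normal -0.713 -0.694 -0.104
outer loop
vertex 0.819 2.205 -2.973
vertex 0.542 2.591 -3.653
vertex 2.109 1.056 -4.149
endloop
endfacet
facet normal 0.334 -0.465 0.820
outer loop
vertex 3.498 2.409 -3.947
vertex 0.819 2.205 -2.973
vertex 2.109 1.056 -4.149
endloop
endfacet
facet normal -0.713 -0.694 -0.104
outer loop
vertex 2.109 1.056 -4.149
vertex 0.542 2.591 -3.653
vertex 1.832 1.442 -4.83
endloop
endfacet
facet normal 0.617 -0.550 -0.563
outer loop
vertex 1.832 1.442 -4.83
vertex 3.498 2.409 -3.947
vertex 2.109 1.056 -4.149
endloop
endfacet
facet normal -0.617 0.549 0.563
outer loop
vertex 0.819 2.205 -2.973
vertex 1.931 3.944 -3.451
vertex 0.542 2.591 -3.653
endloop
endfacet
facet normal 0.334 -0.465 0.820
outer loop
vertex 2.208 3.558 -2.77
vertex 0.819 2.205 -2.973
vertex 3.498 2.409 -3.947
endloop
endfacet
facet normal -0.618 0.550 0.563
outer loop
vertex 2.208 3.558 -2.77
vertex 1.931 3.944 -3.451
vertex 0.819 2.205 -2.973
endloop
endfacet
facet normal -0.334 0.465 -0.820
outer loop
vertex 0.542 2.591 -3.653
vertex 1.931 3.944 -3.451
vertex 1.832 1.442 -4.83
endloop
endfacet
facet normal 0.617 -0.549 -0.563
outer loop
vertex 3.221 2.795 -4.627
vertex 3.498 2.409 -3.947
vertex 1.832 1.442 -4.83
endloop
endfacet
facet normal -0.333 0.465 -0.820
outer loop
vertex 1.832 1.442 -4.83
vertex 1.931 3.944 -3.451
vertex 3.221 2.795 -4.627
endloop
endfacet
facet normal 0.713 0.694 0.104
outer loop
vertex 3.221 2.795 -4.627
vertex 2.208 3.558 -2.77
vertex 3.498 2.409 -3.947
endloop
endfacet
facet normal 0.713 0.694 0.104
outer loop
vertex 1.931 3.944 -3.451
vertex 2.208 3.558 -2.77
vertex 3.221 2.795 -4.627
endloop
endfacet

endsolid


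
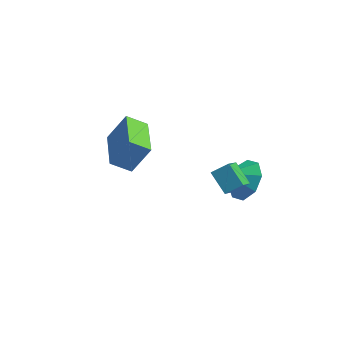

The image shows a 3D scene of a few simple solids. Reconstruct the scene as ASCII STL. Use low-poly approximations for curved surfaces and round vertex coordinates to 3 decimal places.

solid 
facet normal -0.659 0.491 0.570
outer loop
vertex 2.236 0.542 5.051
vertex 2.184 1.883 3.836
vertex 1.605 0.157 4.653
endloop
endfacet
facet normal 0.028 -0.740 0.672
outer loop
vertex 2.356 -0.403 4.004
vertex 2.236 0.542 5.051
vertex 1.605 0.157 4.653
endloop
endfacet
facet normal -0.659 0.491 0.569
outer loop
vertex 1.605 0.157 4.653
vertex 2.184 1.883 3.836
vertex 1.553 1.497 3.438
endloop
endfacet
facet normal -0.752 -0.459 -0.474
outer loop
vertex 1.553 1.497 3.438
vertex 2.356 -0.403 4.004
vertex 1.605 0.157 4.653
endloop
endfacet
facet normal 0.752 0.459 0.474
outer loop
vertex 2.236 0.542 5.051
vertex 2.935 1.323 3.187
vertex 2.184 1.883 3.836
endloop
endfacet
facet normal 0.029 -0.740 0.672
outer loop
vertex 2.987 -0.017 4.402
vertex 2.236 0.542 5.051
vertex 2.356 -0.403 4.004
endloop
endfacet
facet normal 0.751 0.459 0.474
outer loop
vertex 2.987 -0.017 4.402
vertex 2.935 1.323 3.187
vertex 2.236 0.542 5.051
endloop
endfacet
facet normal -0.029 0.740 -0.672
outer loop
vertex 2.184 1.883 3.836
vertex 2.935 1.323 3.187
vertex 1.553 1.497 3.438
endloop
endfacet
facet normal -0.751 -0.459 -0.474
outer loop
vertex 2.304 0.938 2.789
vertex 2.356 -0.403 4.004
vertex 1.553 1.497 3.438
endloop
endfacet
facet normal -0.029 0.741 -0.671
outer loop
vertex 1.553 1.497 3.438
vertex 2.935 1.323 3.187
vertex 2.304 0.938 2.789
endloop
endfacet
facet normal 0.659 -0.491 -0.570
outer loop
vertex 2.304 0.938 2.789
vertex 2.987 -0.017 4.402
vertex 2.356 -0.403 4.004
endloop
endfacet
facet normal 0.659 -0.491 -0.570
outer loop
vertex 2.935 1.323 3.187
vertex 2.987 -0.017 4.402
vertex 2.304 0.938 2.789
endloop
endfacet
facet normal 0.678 0.417 -0.605
outer loop
vertex 2.698 3.283 0.61
vertex 2.033 4.102 0.429
vertex 2.8 3.894 1.146
endloop
endfacet
facet normal 0.111 -0.666 0.738
outer loop
vertex 2.698 3.283 0.61
vertex 2.8 3.894 1.146
vertex 1.247 3.618 1.131
endloop
endfacet
facet normal 0.678 0.417 -0.605
outer loop
vertex 2.8 3.894 1.146
vertex 2.033 4.102 0.429
vertex 2.453 4.627 1.262
endloop
endfacet
facet normal 0.017 -0.149 0.989
outer loop
vertex 2.8 3.894 1.146
vertex 2.453 4.627 1.262
vertex 1.247 3.618 1.131
endloop
endfacet
facet normal 0.678 0.417 -0.605
outer loop
vertex 2.453 4.627 1.262
vertex 2.033 4.102 0.429
vertex 1.86 5.052 0.89
endloop
endfacet
facet normal -0.345 0.297 0.890
outer loop
vertex 2.453 4.627 1.262
vertex 1.86 5.052 0.89
vertex 1.247 3.618 1.131
endloop
endfacet
facet normal 0.679 0.417 -0.604
outer loop
vertex 1.86 5.052 0.89
vertex 2.033 4.102 0.429
vertex 1.369 4.921 0.248
endloop
endfacet
facet normal -0.763 0.410 0.500
outer loop
vertex 1.86 5.052 0.89
vertex 1.369 4.921 0.248
vertex 1.247 3.618 1.131
endloop
endfacet
facet normal 0.679 0.417 -0.604
outer loop
vertex 1.369 4.921 0.248
vertex 2.033 4.102 0.429
vertex 1.267 4.31 -0.288
endloop
endfacet
facet normal -0.991 0.124 0.047
outer loop
vertex 1.369 4.921 0.248
vertex 1.267 4.31 -0.288
vertex 1.247 3.618 1.131
endloop
endfacet
facet normal 0.679 0.416 -0.605
outer loop
vertex 1.267 4.31 -0.288
vertex 2.033 4.102 0.429
vertex 1.614 3.577 -0.403
endloop
endfacet
facet normal -0.897 -0.393 -0.204
outer loop
vertex 1.267 4.31 -0.288
vertex 1.614 3.577 -0.403
vertex 1.247 3.618 1.131
endloop
endfacet
facet normal 0.678 0.418 -0.605
outer loop
vertex 1.614 3.577 -0.403
vertex 2.033 4.102 0.429
vertex 2.207 3.152 -0.032
endloop
endfacet
facet normal -0.535 -0.838 -0.106
outer loop
vertex 1.614 3.577 -0.403
vertex 2.207 3.152 -0.032
vertex 1.247 3.618 1.131
endloop
endfacet
facet normal 0.679 0.418 -0.604
outer loop
vertex 2.207 3.152 -0.032
vertex 2.033 4.102 0.429
vertex 2.698 3.283 0.61
endloop
endfacet
facet normal -0.118 -0.952 0.284
outer loop
vertex 2.207 3.152 -0.032
vertex 2.698 3.283 0.61
vertex 1.247 3.618 1.131
endloop
endfacet
facet normal -0.802 -0.268 0.534
outer loop
vertex -2.489 2.192 3.593
vertex -3.25 4.097 3.407
vertex -3.216 1.774 2.29
endloop
endfacet
facet normal 0.369 -0.925 0.091
outer loop
vertex -2.35 2.063 1.713
vertex -2.489 2.192 3.593
vertex -3.216 1.774 2.29
endloop
endfacet
facet normal -0.802 -0.269 0.534
outer loop
vertex -3.216 1.774 2.29
vertex -3.25 4.097 3.407
vertex -3.978 3.679 2.104
endloop
endfacet
facet normal -0.470 -0.270 -0.840
outer loop
vertex -3.978 3.679 2.104
vertex -2.35 2.063 1.713
vertex -3.216 1.774 2.29
endloop
endfacet
facet normal 0.470 0.270 0.840
outer loop
vertex -2.489 2.192 3.593
vertex -2.384 4.386 2.83
vertex -3.25 4.097 3.407
endloop
endfacet
facet normal 0.369 -0.925 0.091
outer loop
vertex -1.622 2.481 3.016
vertex -2.489 2.192 3.593
vertex -2.35 2.063 1.713
endloop
endfacet
facet normal 0.470 0.270 0.841
outer loop
vertex -1.622 2.481 3.016
vertex -2.384 4.386 2.83
vertex -2.489 2.192 3.593
endloop
endfacet
facet normal -0.369 0.925 -0.091
outer loop
vertex -3.25 4.097 3.407
vertex -2.384 4.386 2.83
vertex -3.978 3.679 2.104
endloop
endfacet
facet normal -0.470 -0.270 -0.841
outer loop
vertex -3.111 3.968 1.527
vertex -2.35 2.063 1.713
vertex -3.978 3.679 2.104
endloop
endfacet
facet normal -0.369 0.925 -0.091
outer loop
vertex -3.978 3.679 2.104
vertex -2.384 4.386 2.83
vertex -3.111 3.968 1.527
endloop
endfacet
facet normal 0.802 0.268 -0.534
outer loop
vertex -3.111 3.968 1.527
vertex -1.622 2.481 3.016
vertex -2.35 2.063 1.713
endloop
endfacet
facet normal 0.802 0.269 -0.534
outer loop
vertex -2.384 4.386 2.83
vertex -1.622 2.481 3.016
vertex -3.111 3.968 1.527
endloop
endfacet

endsolid


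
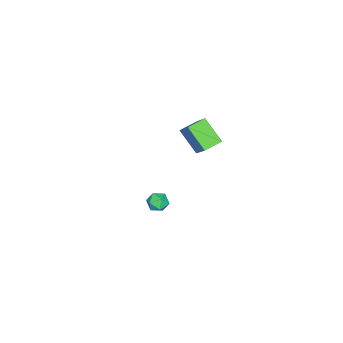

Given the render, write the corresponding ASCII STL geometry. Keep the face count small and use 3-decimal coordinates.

solid 
facet normal -0.841 0.495 0.219
outer loop
vertex -4.776 0.651 -3.655
vertex -3.85 1.622 -2.296
vertex -4.345 1.912 -4.85
endloop
endfacet
facet normal -0.485 -0.509 -0.712
outer loop
vertex -3.37 1.338 -5.104
vertex -4.776 0.651 -3.655
vertex -4.345 1.912 -4.85
endloop
endfacet
facet normal -0.841 0.495 0.219
outer loop
vertex -4.345 1.912 -4.85
vertex -3.85 1.622 -2.296
vertex -3.419 2.883 -3.491
endloop
endfacet
facet normal 0.241 0.705 -0.668
outer loop
vertex -3.419 2.883 -3.491
vertex -3.37 1.338 -5.104
vertex -4.345 1.912 -4.85
endloop
endfacet
facet normal -0.241 -0.705 0.668
outer loop
vertex -4.776 0.651 -3.655
vertex -2.875 1.048 -2.55
vertex -3.85 1.622 -2.296
endloop
endfacet
facet normal -0.485 -0.509 -0.712
outer loop
vertex -3.801 0.077 -3.909
vertex -4.776 0.651 -3.655
vertex -3.37 1.338 -5.104
endloop
endfacet
facet normal -0.241 -0.705 0.668
outer loop
vertex -3.801 0.077 -3.909
vertex -2.875 1.048 -2.55
vertex -4.776 0.651 -3.655
endloop
endfacet
facet normal 0.485 0.509 0.712
outer loop
vertex -3.85 1.622 -2.296
vertex -2.875 1.048 -2.55
vertex -3.419 2.883 -3.491
endloop
endfacet
facet normal 0.241 0.705 -0.668
outer loop
vertex -2.444 2.309 -3.745
vertex -3.37 1.338 -5.104
vertex -3.419 2.883 -3.491
endloop
endfacet
facet normal 0.485 0.509 0.712
outer loop
vertex -3.419 2.883 -3.491
vertex -2.875 1.048 -2.55
vertex -2.444 2.309 -3.745
endloop
endfacet
facet normal 0.841 -0.495 -0.219
outer loop
vertex -2.444 2.309 -3.745
vertex -3.801 0.077 -3.909
vertex -3.37 1.338 -5.104
endloop
endfacet
facet normal 0.841 -0.495 -0.219
outer loop
vertex -2.875 1.048 -2.55
vertex -3.801 0.077 -3.909
vertex -2.444 2.309 -3.745
endloop
endfacet
facet normal -0.401 0.746 -0.531
outer loop
vertex 3.785 2.943 -3.574
vertex 3.194 2.82 -3.301
vertex 3.609 3.248 -3.013
endloop
endfacet
facet normal 0.286 0.877 -0.387
outer loop
vertex 3.785 2.943 -3.574
vertex 3.609 3.248 -3.013
vertex 4.225 3.016 -3.084
endloop
endfacet
facet normal 0.673 0.342 -0.656
outer loop
vertex 3.785 2.943 -3.574
vertex 4.225 3.016 -3.084
vertex 4.191 2.444 -3.417
endloop
endfacet
facet normal 0.226 -0.120 -0.967
outer loop
vertex 3.785 2.943 -3.574
vertex 4.191 2.444 -3.417
vertex 3.554 2.323 -3.551
endloop
endfacet
facet normal -0.438 0.130 -0.890
outer loop
vertex 3.785 2.943 -3.574
vertex 3.554 2.323 -3.551
vertex 3.194 2.82 -3.301
endloop
endfacet
facet normal 0.366 0.873 0.323
outer loop
vertex 4.225 3.016 -3.084
vertex 3.609 3.248 -3.013
vertex 3.906 2.937 -2.509
endloop
endfacet
facet normal -0.744 0.662 0.089
outer loop
vertex 3.609 3.248 -3.013
vertex 3.194 2.82 -3.301
vertex 3.269 2.816 -2.643
endloop
endfacet
facet normal -0.804 -0.335 -0.492
outer loop
vertex 3.194 2.82 -3.301
vertex 3.554 2.323 -3.551
vertex 3.235 2.244 -2.976
endloop
endfacet
facet normal 0.270 -0.740 -0.616
outer loop
vertex 3.554 2.323 -3.551
vertex 4.191 2.444 -3.417
vertex 3.851 2.012 -3.047
endloop
endfacet
facet normal 0.994 0.007 -0.113
outer loop
vertex 4.191 2.444 -3.417
vertex 4.225 3.016 -3.084
vertex 4.266 2.44 -2.759
endloop
endfacet
facet normal -0.226 0.120 0.967
outer loop
vertex 3.675 2.317 -2.486
vertex 3.906 2.937 -2.509
vertex 3.269 2.816 -2.643
endloop
endfacet
facet normal -0.673 -0.342 0.656
outer loop
vertex 3.675 2.317 -2.486
vertex 3.269 2.816 -2.643
vertex 3.235 2.244 -2.976
endloop
endfacet
facet normal -0.286 -0.877 0.387
outer loop
vertex 3.675 2.317 -2.486
vertex 3.235 2.244 -2.976
vertex 3.851 2.012 -3.047
endloop
endfacet
facet normal 0.401 -0.746 0.531
outer loop
vertex 3.675 2.317 -2.486
vertex 3.851 2.012 -3.047
vertex 4.266 2.44 -2.759
endloop
endfacet
facet normal 0.438 -0.130 0.890
outer loop
vertex 3.675 2.317 -2.486
vertex 4.266 2.44 -2.759
vertex 3.906 2.937 -2.509
endloop
endfacet
facet normal -0.270 0.740 0.616
outer loop
vertex 3.269 2.816 -2.643
vertex 3.906 2.937 -2.509
vertex 3.609 3.248 -3.013
endloop
endfacet
facet normal -0.994 -0.007 0.113
outer loop
vertex 3.235 2.244 -2.976
vertex 3.269 2.816 -2.643
vertex 3.194 2.82 -3.301
endloop
endfacet
facet normal -0.366 -0.873 -0.323
outer loop
vertex 3.851 2.012 -3.047
vertex 3.235 2.244 -2.976
vertex 3.554 2.323 -3.551
endloop
endfacet
facet normal 0.744 -0.662 -0.089
outer loop
vertex 4.266 2.44 -2.759
vertex 3.851 2.012 -3.047
vertex 4.191 2.444 -3.417
endloop
endfacet
facet normal 0.804 0.335 0.492
outer loop
vertex 3.906 2.937 -2.509
vertex 4.266 2.44 -2.759
vertex 4.225 3.016 -3.084
endloop
endfacet

endsolid


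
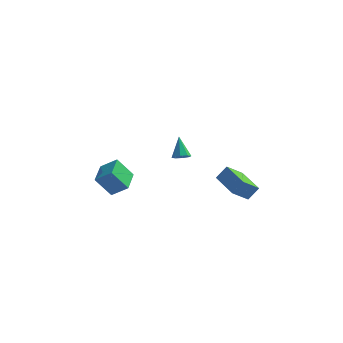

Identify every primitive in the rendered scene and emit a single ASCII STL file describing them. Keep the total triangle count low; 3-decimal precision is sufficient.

solid 
facet normal 0.223 -0.588 -0.778
outer loop
vertex 1.46 0.684 -0.515
vertex 1.105 0.908 -0.786
vertex 1.592 0.988 -0.707
endloop
endfacet
facet normal 0.785 0.049 0.618
outer loop
vertex 1.46 0.684 -0.515
vertex 1.592 0.988 -0.707
vertex 0.815 1.672 0.226
endloop
endfacet
facet normal 0.223 -0.587 -0.778
outer loop
vertex 1.592 0.988 -0.707
vertex 1.105 0.908 -0.786
vertex 1.438 1.245 -0.945
endloop
endfacet
facet normal 0.762 0.622 0.179
outer loop
vertex 1.592 0.988 -0.707
vertex 1.438 1.245 -0.945
vertex 0.815 1.672 0.226
endloop
endfacet
facet normal 0.222 -0.587 -0.778
outer loop
vertex 1.438 1.245 -0.945
vertex 1.105 0.908 -0.786
vertex 1.089 1.305 -1.09
endloop
endfacet
facet normal 0.250 0.945 -0.211
outer loop
vertex 1.438 1.245 -0.945
vertex 1.089 1.305 -1.09
vertex 0.815 1.672 0.226
endloop
endfacet
facet normal 0.223 -0.587 -0.778
outer loop
vertex 1.089 1.305 -1.09
vertex 1.105 0.908 -0.786
vertex 0.749 1.132 -1.057
endloop
endfacet
facet normal -0.454 0.829 -0.326
outer loop
vertex 1.089 1.305 -1.09
vertex 0.749 1.132 -1.057
vertex 0.815 1.672 0.226
endloop
endfacet
facet normal 0.222 -0.588 -0.778
outer loop
vertex 0.749 1.132 -1.057
vertex 1.105 0.908 -0.786
vertex 0.617 0.828 -0.865
endloop
endfacet
facet normal -0.934 0.344 -0.097
outer loop
vertex 0.749 1.132 -1.057
vertex 0.617 0.828 -0.865
vertex 0.815 1.672 0.226
endloop
endfacet
facet normal 0.222 -0.587 -0.778
outer loop
vertex 0.617 0.828 -0.865
vertex 1.105 0.908 -0.786
vertex 0.771 0.571 -0.627
endloop
endfacet
facet normal -0.911 -0.229 0.342
outer loop
vertex 0.617 0.828 -0.865
vertex 0.771 0.571 -0.627
vertex 0.815 1.672 0.226
endloop
endfacet
facet normal 0.223 -0.588 -0.777
outer loop
vertex 0.771 0.571 -0.627
vertex 1.105 0.908 -0.786
vertex 1.12 0.512 -0.482
endloop
endfacet
facet normal -0.398 -0.552 0.733
outer loop
vertex 0.771 0.571 -0.627
vertex 1.12 0.512 -0.482
vertex 0.815 1.672 0.226
endloop
endfacet
facet normal 0.222 -0.588 -0.777
outer loop
vertex 1.12 0.512 -0.482
vertex 1.105 0.908 -0.786
vertex 1.46 0.684 -0.515
endloop
endfacet
facet normal 0.303 -0.437 0.847
outer loop
vertex 1.12 0.512 -0.482
vertex 1.46 0.684 -0.515
vertex 0.815 1.672 0.226
endloop
endfacet
facet normal -0.588 -0.114 0.801
outer loop
vertex -2.73 1.677 -2.889
vertex -2.791 3.127 -2.728
vertex -3.643 1.712 -3.554
endloop
endfacet
facet normal 0.042 -0.993 -0.110
outer loop
vertex -2.809 1.873 -4.692
vertex -2.73 1.677 -2.889
vertex -3.643 1.712 -3.554
endloop
endfacet
facet normal -0.588 -0.114 0.801
outer loop
vertex -3.643 1.712 -3.554
vertex -2.791 3.127 -2.728
vertex -3.704 3.162 -3.393
endloop
endfacet
facet normal -0.808 0.031 -0.588
outer loop
vertex -3.704 3.162 -3.393
vertex -2.809 1.873 -4.692
vertex -3.643 1.712 -3.554
endloop
endfacet
facet normal 0.808 -0.031 0.588
outer loop
vertex -2.73 1.677 -2.889
vertex -1.957 3.288 -3.866
vertex -2.791 3.127 -2.728
endloop
endfacet
facet normal 0.042 -0.993 -0.110
outer loop
vertex -1.896 1.838 -4.027
vertex -2.73 1.677 -2.889
vertex -2.809 1.873 -4.692
endloop
endfacet
facet normal 0.808 -0.031 0.588
outer loop
vertex -1.896 1.838 -4.027
vertex -1.957 3.288 -3.866
vertex -2.73 1.677 -2.889
endloop
endfacet
facet normal -0.042 0.993 0.110
outer loop
vertex -2.791 3.127 -2.728
vertex -1.957 3.288 -3.866
vertex -3.704 3.162 -3.393
endloop
endfacet
facet normal -0.808 0.031 -0.588
outer loop
vertex -2.87 3.323 -4.531
vertex -2.809 1.873 -4.692
vertex -3.704 3.162 -3.393
endloop
endfacet
facet normal -0.042 0.993 0.110
outer loop
vertex -3.704 3.162 -3.393
vertex -1.957 3.288 -3.866
vertex -2.87 3.323 -4.531
endloop
endfacet
facet normal 0.588 0.114 -0.801
outer loop
vertex -2.87 3.323 -4.531
vertex -1.896 1.838 -4.027
vertex -2.809 1.873 -4.692
endloop
endfacet
facet normal 0.588 0.114 -0.801
outer loop
vertex -1.957 3.288 -3.866
vertex -1.896 1.838 -4.027
vertex -2.87 3.323 -4.531
endloop
endfacet
facet normal -0.620 0.778 0.103
outer loop
vertex 2.575 2.567 -3.113
vertex 3.073 2.869 -2.401
vertex 3.285 3.236 -3.894
endloop
endfacet
facet normal -0.542 -0.328 -0.774
outer loop
vertex 4.387 1.851 -4.079
vertex 2.575 2.567 -3.113
vertex 3.285 3.236 -3.894
endloop
endfacet
facet normal -0.619 0.779 0.104
outer loop
vertex 3.285 3.236 -3.894
vertex 3.073 2.869 -2.401
vertex 3.784 3.538 -3.183
endloop
endfacet
facet normal 0.568 0.535 -0.626
outer loop
vertex 3.784 3.538 -3.183
vertex 4.387 1.851 -4.079
vertex 3.285 3.236 -3.894
endloop
endfacet
facet normal -0.568 -0.536 0.625
outer loop
vertex 2.575 2.567 -3.113
vertex 4.175 1.484 -2.586
vertex 3.073 2.869 -2.401
endloop
endfacet
facet normal -0.542 -0.328 -0.774
outer loop
vertex 3.676 1.182 -3.297
vertex 2.575 2.567 -3.113
vertex 4.387 1.851 -4.079
endloop
endfacet
facet normal -0.568 -0.535 0.626
outer loop
vertex 3.676 1.182 -3.297
vertex 4.175 1.484 -2.586
vertex 2.575 2.567 -3.113
endloop
endfacet
facet normal 0.542 0.328 0.774
outer loop
vertex 3.073 2.869 -2.401
vertex 4.175 1.484 -2.586
vertex 3.784 3.538 -3.183
endloop
endfacet
facet normal 0.569 0.535 -0.625
outer loop
vertex 4.885 2.153 -3.367
vertex 4.387 1.851 -4.079
vertex 3.784 3.538 -3.183
endloop
endfacet
facet normal 0.542 0.328 0.774
outer loop
vertex 3.784 3.538 -3.183
vertex 4.175 1.484 -2.586
vertex 4.885 2.153 -3.367
endloop
endfacet
facet normal 0.619 -0.778 -0.103
outer loop
vertex 4.885 2.153 -3.367
vertex 3.676 1.182 -3.297
vertex 4.387 1.851 -4.079
endloop
endfacet
facet normal 0.619 -0.778 -0.104
outer loop
vertex 4.175 1.484 -2.586
vertex 3.676 1.182 -3.297
vertex 4.885 2.153 -3.367
endloop
endfacet

endsolid
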